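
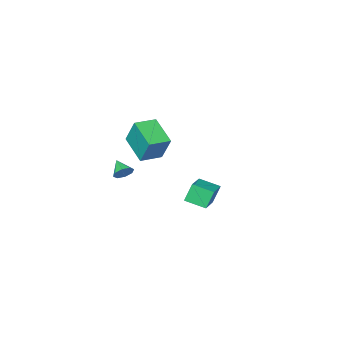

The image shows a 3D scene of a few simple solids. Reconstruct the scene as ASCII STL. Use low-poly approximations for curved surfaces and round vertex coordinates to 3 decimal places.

solid 
facet normal 0.082 0.867 -0.492
outer loop
vertex 4.493 0.07 0.717
vertex 3.859 -0.003 0.482
vertex 4.138 0.283 1.033
endloop
endfacet
facet normal 0.601 -0.159 0.783
outer loop
vertex 4.493 0.07 0.717
vertex 4.138 0.283 1.033
vertex 3.761 -1.017 1.058
endloop
endfacet
facet normal 0.082 0.867 -0.491
outer loop
vertex 4.138 0.283 1.033
vertex 3.859 -0.003 0.482
vertex 3.619 0.328 1.026
endloop
endfacet
facet normal -0.012 0.023 1.000
outer loop
vertex 4.138 0.283 1.033
vertex 3.619 0.328 1.026
vertex 3.761 -1.017 1.058
endloop
endfacet
facet normal 0.084 0.867 -0.491
outer loop
vertex 3.619 0.328 1.026
vertex 3.859 -0.003 0.482
vertex 3.241 0.18 0.7
endloop
endfacet
facet normal -0.641 -0.049 0.766
outer loop
vertex 3.619 0.328 1.026
vertex 3.241 0.18 0.7
vertex 3.761 -1.017 1.058
endloop
endfacet
facet normal 0.083 0.866 -0.493
outer loop
vertex 3.241 0.18 0.7
vertex 3.859 -0.003 0.482
vertex 3.225 -0.076 0.247
endloop
endfacet
facet normal -0.917 -0.332 0.220
outer loop
vertex 3.241 0.18 0.7
vertex 3.225 -0.076 0.247
vertex 3.761 -1.017 1.058
endloop
endfacet
facet normal 0.083 0.866 -0.493
outer loop
vertex 3.225 -0.076 0.247
vertex 3.859 -0.003 0.482
vertex 3.58 -0.289 -0.068
endloop
endfacet
facet normal -0.679 -0.661 -0.318
outer loop
vertex 3.225 -0.076 0.247
vertex 3.58 -0.289 -0.068
vertex 3.761 -1.017 1.058
endloop
endfacet
facet normal 0.082 0.867 -0.492
outer loop
vertex 3.58 -0.289 -0.068
vertex 3.859 -0.003 0.482
vertex 4.098 -0.334 -0.061
endloop
endfacet
facet normal -0.066 -0.843 -0.534
outer loop
vertex 3.58 -0.289 -0.068
vertex 4.098 -0.334 -0.061
vertex 3.761 -1.017 1.058
endloop
endfacet
facet normal 0.083 0.867 -0.492
outer loop
vertex 4.098 -0.334 -0.061
vertex 3.859 -0.003 0.482
vertex 4.476 -0.186 0.264
endloop
endfacet
facet normal 0.561 -0.771 -0.302
outer loop
vertex 4.098 -0.334 -0.061
vertex 4.476 -0.186 0.264
vertex 3.761 -1.017 1.058
endloop
endfacet
facet normal 0.083 0.866 -0.493
outer loop
vertex 4.476 -0.186 0.264
vertex 3.859 -0.003 0.482
vertex 4.493 0.07 0.717
endloop
endfacet
facet normal 0.838 -0.488 0.244
outer loop
vertex 4.476 -0.186 0.264
vertex 4.493 0.07 0.717
vertex 3.761 -1.017 1.058
endloop
endfacet
facet normal -0.997 0.031 -0.066
outer loop
vertex 2.113 0.887 5.025
vertex 2.232 2.757 4.099
vertex 2.202 0.009 3.264
endloop
endfacet
facet normal -0.057 -0.895 0.443
outer loop
vertex 3.668 -0.037 3.361
vertex 2.113 0.887 5.025
vertex 2.202 0.009 3.264
endloop
endfacet
facet normal -0.997 0.031 -0.066
outer loop
vertex 2.202 0.009 3.264
vertex 2.232 2.757 4.099
vertex 2.321 1.879 2.338
endloop
endfacet
facet normal 0.045 -0.446 -0.894
outer loop
vertex 2.321 1.879 2.338
vertex 3.668 -0.037 3.361
vertex 2.202 0.009 3.264
endloop
endfacet
facet normal -0.045 0.446 0.894
outer loop
vertex 2.113 0.887 5.025
vertex 3.698 2.711 4.196
vertex 2.232 2.757 4.099
endloop
endfacet
facet normal -0.057 -0.895 0.443
outer loop
vertex 3.579 0.841 5.122
vertex 2.113 0.887 5.025
vertex 3.668 -0.037 3.361
endloop
endfacet
facet normal -0.045 0.446 0.894
outer loop
vertex 3.579 0.841 5.122
vertex 3.698 2.711 4.196
vertex 2.113 0.887 5.025
endloop
endfacet
facet normal 0.057 0.895 -0.443
outer loop
vertex 2.232 2.757 4.099
vertex 3.698 2.711 4.196
vertex 2.321 1.879 2.338
endloop
endfacet
facet normal 0.045 -0.446 -0.894
outer loop
vertex 3.787 1.833 2.435
vertex 3.668 -0.037 3.361
vertex 2.321 1.879 2.338
endloop
endfacet
facet normal 0.057 0.895 -0.443
outer loop
vertex 2.321 1.879 2.338
vertex 3.698 2.711 4.196
vertex 3.787 1.833 2.435
endloop
endfacet
facet normal 0.997 -0.031 0.066
outer loop
vertex 3.787 1.833 2.435
vertex 3.579 0.841 5.122
vertex 3.668 -0.037 3.361
endloop
endfacet
facet normal 0.997 -0.031 0.066
outer loop
vertex 3.698 2.711 4.196
vertex 3.579 0.841 5.122
vertex 3.787 1.833 2.435
endloop
endfacet
facet normal -0.601 0.749 -0.279
outer loop
vertex -3.883 -1.145 -3.787
vertex -2.542 0.146 -3.205
vertex -3.299 -1.162 -5.092
endloop
endfacet
facet normal -0.687 -0.662 -0.299
outer loop
vertex -2.398 -2.286 -4.675
vertex -3.883 -1.145 -3.787
vertex -3.299 -1.162 -5.092
endloop
endfacet
facet normal -0.601 0.749 -0.278
outer loop
vertex -3.299 -1.162 -5.092
vertex -2.542 0.146 -3.205
vertex -1.959 0.129 -4.51
endloop
endfacet
facet normal 0.408 -0.012 -0.913
outer loop
vertex -1.959 0.129 -4.51
vertex -2.398 -2.286 -4.675
vertex -3.299 -1.162 -5.092
endloop
endfacet
facet normal -0.408 0.012 0.913
outer loop
vertex -3.883 -1.145 -3.787
vertex -1.641 -0.978 -2.788
vertex -2.542 0.146 -3.205
endloop
endfacet
facet normal -0.687 -0.662 -0.298
outer loop
vertex -2.981 -2.269 -3.37
vertex -3.883 -1.145 -3.787
vertex -2.398 -2.286 -4.675
endloop
endfacet
facet normal -0.408 0.012 0.913
outer loop
vertex -2.981 -2.269 -3.37
vertex -1.641 -0.978 -2.788
vertex -3.883 -1.145 -3.787
endloop
endfacet
facet normal 0.688 0.662 0.299
outer loop
vertex -2.542 0.146 -3.205
vertex -1.641 -0.978 -2.788
vertex -1.959 0.129 -4.51
endloop
endfacet
facet normal 0.408 -0.012 -0.913
outer loop
vertex -1.057 -0.995 -4.093
vertex -2.398 -2.286 -4.675
vertex -1.959 0.129 -4.51
endloop
endfacet
facet normal 0.687 0.662 0.299
outer loop
vertex -1.959 0.129 -4.51
vertex -1.641 -0.978 -2.788
vertex -1.057 -0.995 -4.093
endloop
endfacet
facet normal 0.601 -0.749 0.278
outer loop
vertex -1.057 -0.995 -4.093
vertex -2.981 -2.269 -3.37
vertex -2.398 -2.286 -4.675
endloop
endfacet
facet normal 0.601 -0.749 0.279
outer loop
vertex -1.641 -0.978 -2.788
vertex -2.981 -2.269 -3.37
vertex -1.057 -0.995 -4.093
endloop
endfacet

endsolid


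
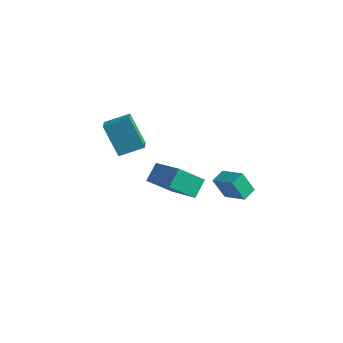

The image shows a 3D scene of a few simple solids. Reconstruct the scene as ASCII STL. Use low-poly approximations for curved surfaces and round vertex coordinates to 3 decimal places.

solid 
facet normal -0.520 0.028 0.854
outer loop
vertex -4.542 0.126 1.838
vertex -3.657 1.1 2.345
vertex -5.127 0.856 1.457
endloop
endfacet
facet normal -0.628 -0.691 -0.359
outer loop
vertex -4.103 0.8 -0.225
vertex -4.542 0.126 1.838
vertex -5.127 0.856 1.457
endloop
endfacet
facet normal -0.520 0.028 0.854
outer loop
vertex -5.127 0.856 1.457
vertex -3.657 1.1 2.345
vertex -4.242 1.83 1.964
endloop
endfacet
facet normal -0.579 0.723 -0.377
outer loop
vertex -4.242 1.83 1.964
vertex -4.103 0.8 -0.225
vertex -5.127 0.856 1.457
endloop
endfacet
facet normal 0.579 -0.723 0.377
outer loop
vertex -4.542 0.126 1.838
vertex -2.633 1.044 0.663
vertex -3.657 1.1 2.345
endloop
endfacet
facet normal -0.628 -0.691 -0.359
outer loop
vertex -3.518 0.07 0.156
vertex -4.542 0.126 1.838
vertex -4.103 0.8 -0.225
endloop
endfacet
facet normal 0.579 -0.723 0.377
outer loop
vertex -3.518 0.07 0.156
vertex -2.633 1.044 0.663
vertex -4.542 0.126 1.838
endloop
endfacet
facet normal 0.628 0.691 0.359
outer loop
vertex -3.657 1.1 2.345
vertex -2.633 1.044 0.663
vertex -4.242 1.83 1.964
endloop
endfacet
facet normal -0.579 0.723 -0.377
outer loop
vertex -3.218 1.774 0.282
vertex -4.103 0.8 -0.225
vertex -4.242 1.83 1.964
endloop
endfacet
facet normal 0.628 0.691 0.359
outer loop
vertex -4.242 1.83 1.964
vertex -2.633 1.044 0.663
vertex -3.218 1.774 0.282
endloop
endfacet
facet normal 0.520 -0.028 -0.854
outer loop
vertex -3.218 1.774 0.282
vertex -3.518 0.07 0.156
vertex -4.103 0.8 -0.225
endloop
endfacet
facet normal 0.520 -0.028 -0.854
outer loop
vertex -2.633 1.044 0.663
vertex -3.518 0.07 0.156
vertex -3.218 1.774 0.282
endloop
endfacet
facet normal -0.469 -0.605 0.644
outer loop
vertex -0.686 1.302 -0.139
vertex -2.583 1.831 -1.025
vertex -0.579 0.415 -0.894
endloop
endfacet
facet normal 0.878 -0.244 0.411
outer loop
vertex 0.223 1.449 -1.995
vertex -0.686 1.302 -0.139
vertex -0.579 0.415 -0.894
endloop
endfacet
facet normal -0.469 -0.605 0.644
outer loop
vertex -0.579 0.415 -0.894
vertex -2.583 1.831 -1.025
vertex -2.477 0.944 -1.781
endloop
endfacet
facet normal 0.091 -0.758 -0.646
outer loop
vertex -2.477 0.944 -1.781
vertex 0.223 1.449 -1.995
vertex -0.579 0.415 -0.894
endloop
endfacet
facet normal -0.090 0.758 0.646
outer loop
vertex -0.686 1.302 -0.139
vertex -1.781 2.865 -2.126
vertex -2.583 1.831 -1.025
endloop
endfacet
facet normal 0.878 -0.245 0.411
outer loop
vertex 0.117 2.336 -1.239
vertex -0.686 1.302 -0.139
vertex 0.223 1.449 -1.995
endloop
endfacet
facet normal -0.091 0.758 0.646
outer loop
vertex 0.117 2.336 -1.239
vertex -1.781 2.865 -2.126
vertex -0.686 1.302 -0.139
endloop
endfacet
facet normal -0.879 0.245 -0.410
outer loop
vertex -2.583 1.831 -1.025
vertex -1.781 2.865 -2.126
vertex -2.477 0.944 -1.781
endloop
endfacet
facet normal 0.091 -0.758 -0.646
outer loop
vertex -1.674 1.978 -2.881
vertex 0.223 1.449 -1.995
vertex -2.477 0.944 -1.781
endloop
endfacet
facet normal -0.878 0.244 -0.411
outer loop
vertex -2.477 0.944 -1.781
vertex -1.781 2.865 -2.126
vertex -1.674 1.978 -2.881
endloop
endfacet
facet normal 0.469 0.605 -0.644
outer loop
vertex -1.674 1.978 -2.881
vertex 0.117 2.336 -1.239
vertex 0.223 1.449 -1.995
endloop
endfacet
facet normal 0.469 0.605 -0.644
outer loop
vertex -1.781 2.865 -2.126
vertex 0.117 2.336 -1.239
vertex -1.674 1.978 -2.881
endloop
endfacet
facet normal -0.916 0.082 -0.394
outer loop
vertex 1.297 1.434 -0.077
vertex 1.281 2.238 0.128
vertex 1.819 1.738 -1.228
endloop
endfacet
facet normal 0.020 -0.969 -0.247
outer loop
vertex 3.119 1.622 -0.668
vertex 1.297 1.434 -0.077
vertex 1.819 1.738 -1.228
endloop
endfacet
facet normal -0.916 0.082 -0.394
outer loop
vertex 1.819 1.738 -1.228
vertex 1.281 2.238 0.128
vertex 1.803 2.542 -1.023
endloop
endfacet
facet normal 0.402 0.234 -0.885
outer loop
vertex 1.803 2.542 -1.023
vertex 3.119 1.622 -0.668
vertex 1.819 1.738 -1.228
endloop
endfacet
facet normal -0.402 -0.234 0.885
outer loop
vertex 1.297 1.434 -0.077
vertex 2.581 2.122 0.688
vertex 1.281 2.238 0.128
endloop
endfacet
facet normal 0.020 -0.969 -0.247
outer loop
vertex 2.597 1.318 0.483
vertex 1.297 1.434 -0.077
vertex 3.119 1.622 -0.668
endloop
endfacet
facet normal -0.402 -0.234 0.885
outer loop
vertex 2.597 1.318 0.483
vertex 2.581 2.122 0.688
vertex 1.297 1.434 -0.077
endloop
endfacet
facet normal -0.020 0.969 0.247
outer loop
vertex 1.281 2.238 0.128
vertex 2.581 2.122 0.688
vertex 1.803 2.542 -1.023
endloop
endfacet
facet normal 0.402 0.234 -0.885
outer loop
vertex 3.103 2.426 -0.463
vertex 3.119 1.622 -0.668
vertex 1.803 2.542 -1.023
endloop
endfacet
facet normal -0.020 0.969 0.247
outer loop
vertex 1.803 2.542 -1.023
vertex 2.581 2.122 0.688
vertex 3.103 2.426 -0.463
endloop
endfacet
facet normal 0.916 -0.082 0.394
outer loop
vertex 3.103 2.426 -0.463
vertex 2.597 1.318 0.483
vertex 3.119 1.622 -0.668
endloop
endfacet
facet normal 0.916 -0.082 0.394
outer loop
vertex 2.581 2.122 0.688
vertex 2.597 1.318 0.483
vertex 3.103 2.426 -0.463
endloop
endfacet

endsolid


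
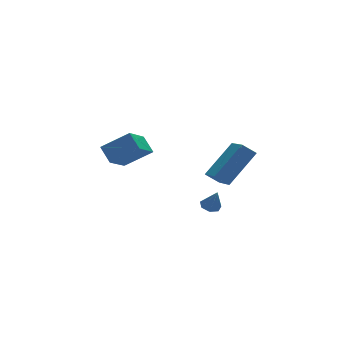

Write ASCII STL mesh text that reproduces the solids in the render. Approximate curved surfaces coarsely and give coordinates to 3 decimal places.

solid 
facet normal -0.698 0.363 0.618
outer loop
vertex 0.488 -3.72 4.473
vertex 0.723 -2.254 3.876
vertex -1.034 -4.088 2.97
endloop
endfacet
facet normal -0.147 -0.916 0.373
outer loop
vertex -0.463 -4.386 2.464
vertex 0.488 -3.72 4.473
vertex -1.034 -4.088 2.97
endloop
endfacet
facet normal -0.697 0.363 0.618
outer loop
vertex -1.034 -4.088 2.97
vertex 0.723 -2.254 3.876
vertex -0.8 -2.622 2.374
endloop
endfacet
facet normal -0.702 -0.169 -0.692
outer loop
vertex -0.8 -2.622 2.374
vertex -0.463 -4.386 2.464
vertex -1.034 -4.088 2.97
endloop
endfacet
facet normal 0.702 0.169 0.692
outer loop
vertex 0.488 -3.72 4.473
vertex 1.294 -2.552 3.37
vertex 0.723 -2.254 3.876
endloop
endfacet
facet normal -0.147 -0.916 0.373
outer loop
vertex 1.06 -4.018 3.966
vertex 0.488 -3.72 4.473
vertex -0.463 -4.386 2.464
endloop
endfacet
facet normal 0.702 0.169 0.692
outer loop
vertex 1.06 -4.018 3.966
vertex 1.294 -2.552 3.37
vertex 0.488 -3.72 4.473
endloop
endfacet
facet normal 0.147 0.916 -0.373
outer loop
vertex 0.723 -2.254 3.876
vertex 1.294 -2.552 3.37
vertex -0.8 -2.622 2.374
endloop
endfacet
facet normal -0.702 -0.169 -0.692
outer loop
vertex -0.228 -2.92 1.867
vertex -0.463 -4.386 2.464
vertex -0.8 -2.622 2.374
endloop
endfacet
facet normal 0.147 0.916 -0.373
outer loop
vertex -0.8 -2.622 2.374
vertex 1.294 -2.552 3.37
vertex -0.228 -2.92 1.867
endloop
endfacet
facet normal 0.697 -0.363 -0.618
outer loop
vertex -0.228 -2.92 1.867
vertex 1.06 -4.018 3.966
vertex -0.463 -4.386 2.464
endloop
endfacet
facet normal 0.698 -0.363 -0.618
outer loop
vertex 1.294 -2.552 3.37
vertex 1.06 -4.018 3.966
vertex -0.228 -2.92 1.867
endloop
endfacet
facet normal -0.129 0.374 -0.918
outer loop
vertex 0.403 -1.337 -0.244
vertex -0.022 -1.631 -0.304
vertex 0.015 -1.149 -0.113
endloop
endfacet
facet normal 0.504 0.620 0.602
outer loop
vertex 0.403 -1.337 -0.244
vertex 0.015 -1.149 -0.113
vertex 0.122 -2.049 0.724
endloop
endfacet
facet normal -0.128 0.374 -0.919
outer loop
vertex 0.015 -1.149 -0.113
vertex -0.022 -1.631 -0.304
vertex -0.401 -1.323 -0.126
endloop
endfacet
facet normal -0.288 0.634 0.718
outer loop
vertex 0.015 -1.149 -0.113
vertex -0.401 -1.323 -0.126
vertex 0.122 -2.049 0.724
endloop
endfacet
facet normal -0.128 0.374 -0.919
outer loop
vertex -0.401 -1.323 -0.126
vertex -0.022 -1.631 -0.304
vertex -0.531 -1.729 -0.273
endloop
endfacet
facet normal -0.826 0.061 0.561
outer loop
vertex -0.401 -1.323 -0.126
vertex -0.531 -1.729 -0.273
vertex 0.122 -2.049 0.724
endloop
endfacet
facet normal -0.128 0.375 -0.918
outer loop
vertex -0.531 -1.729 -0.273
vertex -0.022 -1.631 -0.304
vertex -0.278 -2.061 -0.444
endloop
endfacet
facet normal -0.705 -0.665 0.248
outer loop
vertex -0.531 -1.729 -0.273
vertex -0.278 -2.061 -0.444
vertex 0.122 -2.049 0.724
endloop
endfacet
facet normal -0.127 0.375 -0.918
outer loop
vertex -0.278 -2.061 -0.444
vertex -0.022 -1.631 -0.304
vertex 0.169 -2.069 -0.509
endloop
endfacet
facet normal -0.016 -1.000 0.016
outer loop
vertex -0.278 -2.061 -0.444
vertex 0.169 -2.069 -0.509
vertex 0.122 -2.049 0.724
endloop
endfacet
facet normal -0.128 0.374 -0.919
outer loop
vertex 0.169 -2.069 -0.509
vertex -0.022 -1.631 -0.304
vertex 0.472 -1.747 -0.42
endloop
endfacet
facet normal 0.722 -0.690 0.039
outer loop
vertex 0.169 -2.069 -0.509
vertex 0.472 -1.747 -0.42
vertex 0.122 -2.049 0.724
endloop
endfacet
facet normal -0.128 0.373 -0.919
outer loop
vertex 0.472 -1.747 -0.42
vertex -0.022 -1.631 -0.304
vertex 0.403 -1.337 -0.244
endloop
endfacet
facet normal 0.953 0.032 0.300
outer loop
vertex 0.472 -1.747 -0.42
vertex 0.403 -1.337 -0.244
vertex 0.122 -2.049 0.724
endloop
endfacet
facet normal -0.750 0.354 -0.559
outer loop
vertex -3.808 2.309 2.527
vertex -2.665 3.29 1.616
vertex -3.671 1.513 1.84
endloop
endfacet
facet normal -0.649 -0.558 0.517
outer loop
vertex -2.435 0.93 2.764
vertex -3.808 2.309 2.527
vertex -3.671 1.513 1.84
endloop
endfacet
facet normal -0.749 0.354 -0.560
outer loop
vertex -3.671 1.513 1.84
vertex -2.665 3.29 1.616
vertex -2.528 2.494 0.93
endloop
endfacet
facet normal 0.129 -0.751 -0.647
outer loop
vertex -2.528 2.494 0.93
vertex -2.435 0.93 2.764
vertex -3.671 1.513 1.84
endloop
endfacet
facet normal -0.129 0.751 0.647
outer loop
vertex -3.808 2.309 2.527
vertex -1.429 2.707 2.54
vertex -2.665 3.29 1.616
endloop
endfacet
facet normal -0.649 -0.558 0.517
outer loop
vertex -2.572 1.726 3.45
vertex -3.808 2.309 2.527
vertex -2.435 0.93 2.764
endloop
endfacet
facet normal -0.129 0.751 0.647
outer loop
vertex -2.572 1.726 3.45
vertex -1.429 2.707 2.54
vertex -3.808 2.309 2.527
endloop
endfacet
facet normal 0.650 0.557 -0.517
outer loop
vertex -2.665 3.29 1.616
vertex -1.429 2.707 2.54
vertex -2.528 2.494 0.93
endloop
endfacet
facet normal 0.129 -0.751 -0.647
outer loop
vertex -1.292 1.911 1.853
vertex -2.435 0.93 2.764
vertex -2.528 2.494 0.93
endloop
endfacet
facet normal 0.649 0.558 -0.517
outer loop
vertex -2.528 2.494 0.93
vertex -1.429 2.707 2.54
vertex -1.292 1.911 1.853
endloop
endfacet
facet normal 0.749 -0.353 0.560
outer loop
vertex -1.292 1.911 1.853
vertex -2.572 1.726 3.45
vertex -2.435 0.93 2.764
endloop
endfacet
facet normal 0.749 -0.354 0.560
outer loop
vertex -1.429 2.707 2.54
vertex -2.572 1.726 3.45
vertex -1.292 1.911 1.853
endloop
endfacet

endsolid


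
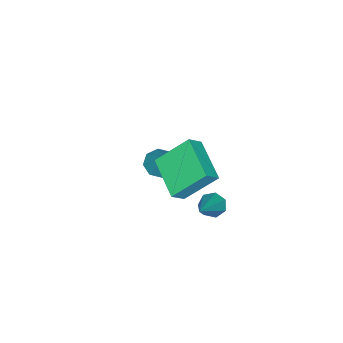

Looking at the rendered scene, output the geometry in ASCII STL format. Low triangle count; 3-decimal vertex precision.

solid 
facet normal -0.391 -0.418 -0.820
outer loop
vertex -2.753 -4.013 -4.006
vertex -3.422 -3.941 -3.724
vertex -2.99 -3.526 -4.141
endloop
endfacet
facet normal 0.899 0.373 -0.230
outer loop
vertex -2.753 -4.013 -4.006
vertex -2.99 -3.526 -4.141
vertex -2.638 -3.099 -2.076
endloop
endfacet
facet normal -0.389 -0.419 -0.820
outer loop
vertex -2.99 -3.526 -4.141
vertex -3.422 -3.941 -3.724
vertex -3.481 -3.282 -4.033
endloop
endfacet
facet normal 0.386 0.888 -0.249
outer loop
vertex -2.99 -3.526 -4.141
vertex -3.481 -3.282 -4.033
vertex -2.638 -3.099 -2.076
endloop
endfacet
facet normal -0.391 -0.419 -0.819
outer loop
vertex -3.481 -3.282 -4.033
vertex -3.422 -3.941 -3.724
vertex -3.937 -3.423 -3.743
endloop
endfacet
facet normal -0.278 0.960 0.030
outer loop
vertex -3.481 -3.282 -4.033
vertex -3.937 -3.423 -3.743
vertex -2.638 -3.099 -2.076
endloop
endfacet
facet normal -0.390 -0.418 -0.821
outer loop
vertex -3.937 -3.423 -3.743
vertex -3.422 -3.941 -3.724
vertex -4.092 -3.868 -3.443
endloop
endfacet
facet normal -0.708 0.547 0.446
outer loop
vertex -3.937 -3.423 -3.743
vertex -4.092 -3.868 -3.443
vertex -2.638 -3.099 -2.076
endloop
endfacet
facet normal -0.390 -0.419 -0.820
outer loop
vertex -4.092 -3.868 -3.443
vertex -3.422 -3.941 -3.724
vertex -3.854 -4.355 -3.307
endloop
endfacet
facet normal -0.650 -0.108 0.752
outer loop
vertex -4.092 -3.868 -3.443
vertex -3.854 -4.355 -3.307
vertex -2.638 -3.099 -2.076
endloop
endfacet
facet normal -0.391 -0.418 -0.820
outer loop
vertex -3.854 -4.355 -3.307
vertex -3.422 -3.941 -3.724
vertex -3.364 -4.6 -3.416
endloop
endfacet
facet normal -0.139 -0.621 0.771
outer loop
vertex -3.854 -4.355 -3.307
vertex -3.364 -4.6 -3.416
vertex -2.638 -3.099 -2.076
endloop
endfacet
facet normal -0.389 -0.418 -0.821
outer loop
vertex -3.364 -4.6 -3.416
vertex -3.422 -3.941 -3.724
vertex -2.907 -4.458 -3.705
endloop
endfacet
facet normal 0.526 -0.694 0.492
outer loop
vertex -3.364 -4.6 -3.416
vertex -2.907 -4.458 -3.705
vertex -2.638 -3.099 -2.076
endloop
endfacet
facet normal -0.391 -0.419 -0.820
outer loop
vertex -2.907 -4.458 -3.705
vertex -3.422 -3.941 -3.724
vertex -2.753 -4.013 -4.006
endloop
endfacet
facet normal 0.957 -0.280 0.076
outer loop
vertex -2.907 -4.458 -3.705
vertex -2.753 -4.013 -4.006
vertex -2.638 -3.099 -2.076
endloop
endfacet
facet normal -0.534 -0.791 0.298
outer loop
vertex -0.332 -0.348 2.59
vertex -0.911 -0.159 2.055
vertex 0.5 -1.388 1.32
endloop
endfacet
facet normal 0.714 -0.234 0.660
outer loop
vertex 1.531 0.139 0.745
vertex -0.332 -0.348 2.59
vertex 0.5 -1.388 1.32
endloop
endfacet
facet normal -0.534 -0.791 0.299
outer loop
vertex 0.5 -1.388 1.32
vertex -0.911 -0.159 2.055
vertex -0.079 -1.199 0.786
endloop
endfacet
facet normal 0.452 -0.565 -0.690
outer loop
vertex -0.079 -1.199 0.786
vertex 1.531 0.139 0.745
vertex 0.5 -1.388 1.32
endloop
endfacet
facet normal -0.453 0.565 0.690
outer loop
vertex -0.332 -0.348 2.59
vertex 0.12 1.368 1.48
vertex -0.911 -0.159 2.055
endloop
endfacet
facet normal 0.714 -0.233 0.660
outer loop
vertex 0.699 1.179 2.014
vertex -0.332 -0.348 2.59
vertex 1.531 0.139 0.745
endloop
endfacet
facet normal -0.452 0.565 0.690
outer loop
vertex 0.699 1.179 2.014
vertex 0.12 1.368 1.48
vertex -0.332 -0.348 2.59
endloop
endfacet
facet normal -0.714 0.234 -0.660
outer loop
vertex -0.911 -0.159 2.055
vertex 0.12 1.368 1.48
vertex -0.079 -1.199 0.786
endloop
endfacet
facet normal 0.452 -0.566 -0.689
outer loop
vertex 0.952 0.328 0.21
vertex 1.531 0.139 0.745
vertex -0.079 -1.199 0.786
endloop
endfacet
facet normal -0.715 0.234 -0.659
outer loop
vertex -0.079 -1.199 0.786
vertex 0.12 1.368 1.48
vertex 0.952 0.328 0.21
endloop
endfacet
facet normal 0.534 0.791 -0.298
outer loop
vertex 0.952 0.328 0.21
vertex 0.699 1.179 2.014
vertex 1.531 0.139 0.745
endloop
endfacet
facet normal 0.534 0.791 -0.298
outer loop
vertex 0.12 1.368 1.48
vertex 0.699 1.179 2.014
vertex 0.952 0.328 0.21
endloop
endfacet
facet normal -0.757 -0.223 -0.615
outer loop
vertex -0.289 0.412 -1.919
vertex -0.675 0.567 -1.5
vertex -0.433 0.903 -1.92
endloop
endfacet
facet normal 0.753 0.219 -0.621
outer loop
vertex -0.289 0.412 -1.919
vertex -0.433 0.903 -1.92
vertex 0.975 1.053 -0.16
endloop
endfacet
facet normal -0.757 -0.223 -0.615
outer loop
vertex -0.433 0.903 -1.92
vertex -0.675 0.567 -1.5
vertex -0.759 1.141 -1.605
endloop
endfacet
facet normal 0.323 0.885 -0.334
outer loop
vertex -0.433 0.903 -1.92
vertex -0.759 1.141 -1.605
vertex 0.975 1.053 -0.16
endloop
endfacet
facet normal -0.756 -0.223 -0.615
outer loop
vertex -0.759 1.141 -1.605
vertex -0.675 0.567 -1.5
vertex -1.022 0.947 -1.211
endloop
endfacet
facet normal -0.214 0.925 0.313
outer loop
vertex -0.759 1.141 -1.605
vertex -1.022 0.947 -1.211
vertex 0.975 1.053 -0.16
endloop
endfacet
facet normal -0.757 -0.224 -0.614
outer loop
vertex -1.022 0.947 -1.211
vertex -0.675 0.567 -1.5
vertex -1.023 0.466 -1.034
endloop
endfacet
facet normal -0.456 0.308 0.835
outer loop
vertex -1.022 0.947 -1.211
vertex -1.023 0.466 -1.034
vertex 0.975 1.053 -0.16
endloop
endfacet
facet normal -0.757 -0.224 -0.614
outer loop
vertex -1.023 0.466 -1.034
vertex -0.675 0.567 -1.5
vertex -0.762 0.061 -1.208
endloop
endfacet
facet normal -0.219 -0.501 0.837
outer loop
vertex -1.023 0.466 -1.034
vertex -0.762 0.061 -1.208
vertex 0.975 1.053 -0.16
endloop
endfacet
facet normal -0.758 -0.224 -0.613
outer loop
vertex -0.762 0.061 -1.208
vertex -0.675 0.567 -1.5
vertex -0.436 0.037 -1.602
endloop
endfacet
facet normal 0.318 -0.893 0.318
outer loop
vertex -0.762 0.061 -1.208
vertex -0.436 0.037 -1.602
vertex 0.975 1.053 -0.16
endloop
endfacet
facet normal -0.757 -0.223 -0.615
outer loop
vertex -0.436 0.037 -1.602
vertex -0.675 0.567 -1.5
vertex -0.289 0.412 -1.919
endloop
endfacet
facet normal 0.750 -0.573 -0.330
outer loop
vertex -0.436 0.037 -1.602
vertex -0.289 0.412 -1.919
vertex 0.975 1.053 -0.16
endloop
endfacet

endsolid


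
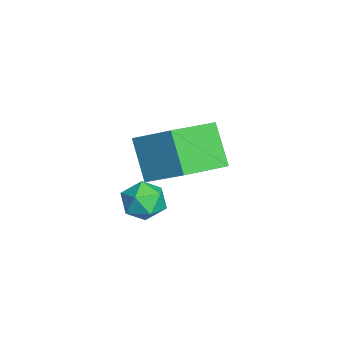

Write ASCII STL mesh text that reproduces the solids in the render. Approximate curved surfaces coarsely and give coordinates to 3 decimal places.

solid 
facet normal -0.806 0.130 0.578
outer loop
vertex 0.922 -1.144 3.861
vertex 0.686 -1.96 3.715
vertex 1.196 -1.772 4.384
endloop
endfacet
facet normal -0.267 0.545 0.795
outer loop
vertex 0.922 -1.144 3.861
vertex 1.196 -1.772 4.384
vertex 1.738 -1.148 4.138
endloop
endfacet
facet normal -0.080 0.965 0.249
outer loop
vertex 0.922 -1.144 3.861
vertex 1.738 -1.148 4.138
vertex 1.563 -0.951 3.318
endloop
endfacet
facet normal -0.502 0.809 -0.305
outer loop
vertex 0.922 -1.144 3.861
vertex 1.563 -0.951 3.318
vertex 0.913 -1.453 3.056
endloop
endfacet
facet normal -0.951 0.293 -0.102
outer loop
vertex 0.922 -1.144 3.861
vertex 0.913 -1.453 3.056
vertex 0.686 -1.96 3.715
endloop
endfacet
facet normal 0.288 0.125 0.950
outer loop
vertex 1.738 -1.148 4.138
vertex 1.196 -1.772 4.384
vertex 2.007 -1.967 4.164
endloop
endfacet
facet normal -0.583 -0.549 0.599
outer loop
vertex 1.196 -1.772 4.384
vertex 0.686 -1.96 3.715
vertex 1.357 -2.469 3.902
endloop
endfacet
facet normal -0.818 -0.284 -0.500
outer loop
vertex 0.686 -1.96 3.715
vertex 0.913 -1.453 3.056
vertex 1.182 -2.272 3.082
endloop
endfacet
facet normal -0.092 0.552 -0.829
outer loop
vertex 0.913 -1.453 3.056
vertex 1.563 -0.951 3.318
vertex 1.724 -1.648 2.836
endloop
endfacet
facet normal 0.591 0.804 0.067
outer loop
vertex 1.563 -0.951 3.318
vertex 1.738 -1.148 4.138
vertex 2.234 -1.46 3.505
endloop
endfacet
facet normal 0.502 -0.809 0.305
outer loop
vertex 1.998 -2.276 3.359
vertex 2.007 -1.967 4.164
vertex 1.357 -2.469 3.902
endloop
endfacet
facet normal 0.080 -0.965 -0.249
outer loop
vertex 1.998 -2.276 3.359
vertex 1.357 -2.469 3.902
vertex 1.182 -2.272 3.082
endloop
endfacet
facet normal 0.267 -0.545 -0.795
outer loop
vertex 1.998 -2.276 3.359
vertex 1.182 -2.272 3.082
vertex 1.724 -1.648 2.836
endloop
endfacet
facet normal 0.806 -0.130 -0.578
outer loop
vertex 1.998 -2.276 3.359
vertex 1.724 -1.648 2.836
vertex 2.234 -1.46 3.505
endloop
endfacet
facet normal 0.951 -0.293 0.102
outer loop
vertex 1.998 -2.276 3.359
vertex 2.234 -1.46 3.505
vertex 2.007 -1.967 4.164
endloop
endfacet
facet normal 0.092 -0.552 0.829
outer loop
vertex 1.357 -2.469 3.902
vertex 2.007 -1.967 4.164
vertex 1.196 -1.772 4.384
endloop
endfacet
facet normal -0.591 -0.804 -0.067
outer loop
vertex 1.182 -2.272 3.082
vertex 1.357 -2.469 3.902
vertex 0.686 -1.96 3.715
endloop
endfacet
facet normal -0.288 -0.125 -0.950
outer loop
vertex 1.724 -1.648 2.836
vertex 1.182 -2.272 3.082
vertex 0.913 -1.453 3.056
endloop
endfacet
facet normal 0.583 0.549 -0.599
outer loop
vertex 2.234 -1.46 3.505
vertex 1.724 -1.648 2.836
vertex 1.563 -0.951 3.318
endloop
endfacet
facet normal 0.818 0.284 0.500
outer loop
vertex 2.007 -1.967 4.164
vertex 2.234 -1.46 3.505
vertex 1.738 -1.148 4.138
endloop
endfacet
facet normal -0.549 -0.241 0.800
outer loop
vertex -0.975 -0.874 5.406
vertex -2.406 0.642 4.881
vertex -1.997 -2.221 4.3
endloop
endfacet
facet normal 0.666 -0.705 0.244
outer loop
vertex -0.954 -1.762 2.779
vertex -0.975 -0.874 5.406
vertex -1.997 -2.221 4.3
endloop
endfacet
facet normal -0.549 -0.241 0.800
outer loop
vertex -1.997 -2.221 4.3
vertex -2.406 0.642 4.881
vertex -3.428 -0.704 3.775
endloop
endfacet
facet normal -0.506 -0.667 -0.548
outer loop
vertex -3.428 -0.704 3.775
vertex -0.954 -1.762 2.779
vertex -1.997 -2.221 4.3
endloop
endfacet
facet normal 0.505 0.667 0.548
outer loop
vertex -0.975 -0.874 5.406
vertex -1.363 1.101 3.36
vertex -2.406 0.642 4.881
endloop
endfacet
facet normal 0.665 -0.706 0.244
outer loop
vertex 0.068 -0.416 3.885
vertex -0.975 -0.874 5.406
vertex -0.954 -1.762 2.779
endloop
endfacet
facet normal 0.506 0.667 0.548
outer loop
vertex 0.068 -0.416 3.885
vertex -1.363 1.101 3.36
vertex -0.975 -0.874 5.406
endloop
endfacet
facet normal -0.666 0.705 -0.244
outer loop
vertex -2.406 0.642 4.881
vertex -1.363 1.101 3.36
vertex -3.428 -0.704 3.775
endloop
endfacet
facet normal -0.506 -0.667 -0.547
outer loop
vertex -2.385 -0.246 2.254
vertex -0.954 -1.762 2.779
vertex -3.428 -0.704 3.775
endloop
endfacet
facet normal -0.666 0.705 -0.244
outer loop
vertex -3.428 -0.704 3.775
vertex -1.363 1.101 3.36
vertex -2.385 -0.246 2.254
endloop
endfacet
facet normal 0.549 0.241 -0.800
outer loop
vertex -2.385 -0.246 2.254
vertex 0.068 -0.416 3.885
vertex -0.954 -1.762 2.779
endloop
endfacet
facet normal 0.549 0.241 -0.800
outer loop
vertex -1.363 1.101 3.36
vertex 0.068 -0.416 3.885
vertex -2.385 -0.246 2.254
endloop
endfacet

endsolid


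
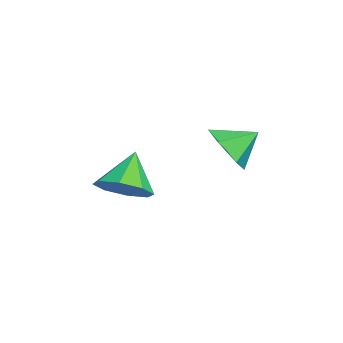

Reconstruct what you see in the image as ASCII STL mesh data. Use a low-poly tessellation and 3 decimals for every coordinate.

solid 
facet normal 0.593 -0.308 -0.744
outer loop
vertex -0.019 -1.781 1.672
vertex -0.844 -2.357 1.253
vertex -0.473 -1.34 1.128
endloop
endfacet
facet normal 0.216 0.839 0.499
outer loop
vertex -0.019 -1.781 1.672
vertex -0.473 -1.34 1.128
vertex -1.876 -1.823 2.547
endloop
endfacet
facet normal 0.593 -0.308 -0.744
outer loop
vertex -0.473 -1.34 1.128
vertex -0.844 -2.357 1.253
vertex -1.144 -1.495 0.657
endloop
endfacet
facet normal -0.267 0.962 0.064
outer loop
vertex -0.473 -1.34 1.128
vertex -1.144 -1.495 0.657
vertex -1.876 -1.823 2.547
endloop
endfacet
facet normal 0.594 -0.308 -0.744
outer loop
vertex -1.144 -1.495 0.657
vertex -0.844 -2.357 1.253
vertex -1.639 -2.155 0.535
endloop
endfacet
facet normal -0.768 0.611 -0.191
outer loop
vertex -1.144 -1.495 0.657
vertex -1.639 -2.155 0.535
vertex -1.876 -1.823 2.547
endloop
endfacet
facet normal 0.594 -0.307 -0.744
outer loop
vertex -1.639 -2.155 0.535
vertex -0.844 -2.357 1.253
vertex -1.669 -2.934 0.833
endloop
endfacet
facet normal -0.993 -0.006 -0.116
outer loop
vertex -1.639 -2.155 0.535
vertex -1.669 -2.934 0.833
vertex -1.876 -1.823 2.547
endloop
endfacet
facet normal 0.593 -0.307 -0.744
outer loop
vertex -1.669 -2.934 0.833
vertex -0.844 -2.357 1.253
vertex -1.215 -3.375 1.377
endloop
endfacet
facet normal -0.811 -0.531 0.246
outer loop
vertex -1.669 -2.934 0.833
vertex -1.215 -3.375 1.377
vertex -1.876 -1.823 2.547
endloop
endfacet
facet normal 0.593 -0.307 -0.744
outer loop
vertex -1.215 -3.375 1.377
vertex -0.844 -2.357 1.253
vertex -0.544 -3.22 1.848
endloop
endfacet
facet normal -0.328 -0.654 0.682
outer loop
vertex -1.215 -3.375 1.377
vertex -0.544 -3.22 1.848
vertex -1.876 -1.823 2.547
endloop
endfacet
facet normal 0.593 -0.307 -0.744
outer loop
vertex -0.544 -3.22 1.848
vertex -0.844 -2.357 1.253
vertex -0.049 -2.56 1.97
endloop
endfacet
facet normal 0.174 -0.303 0.937
outer loop
vertex -0.544 -3.22 1.848
vertex -0.049 -2.56 1.97
vertex -1.876 -1.823 2.547
endloop
endfacet
facet normal 0.593 -0.308 -0.744
outer loop
vertex -0.049 -2.56 1.97
vertex -0.844 -2.357 1.253
vertex -0.019 -1.781 1.672
endloop
endfacet
facet normal 0.399 0.314 0.862
outer loop
vertex -0.049 -2.56 1.97
vertex -0.019 -1.781 1.672
vertex -1.876 -1.823 2.547
endloop
endfacet
facet normal 0.081 -0.835 -0.544
outer loop
vertex -0.916 1.817 1.912
vertex -1.265 1.236 2.753
vertex -1.972 1.632 2.039
endloop
endfacet
facet normal -0.203 0.905 -0.374
outer loop
vertex -0.916 1.817 1.912
vertex -1.972 1.632 2.039
vertex -1.375 2.364 3.487
endloop
endfacet
facet normal 0.081 -0.835 -0.544
outer loop
vertex -1.972 1.632 2.039
vertex -1.265 1.236 2.753
vertex -2.322 1.051 2.88
endloop
endfacet
facet normal -0.821 0.569 0.051
outer loop
vertex -1.972 1.632 2.039
vertex -2.322 1.051 2.88
vertex -1.375 2.364 3.487
endloop
endfacet
facet normal 0.081 -0.835 -0.544
outer loop
vertex -2.322 1.051 2.88
vertex -1.265 1.236 2.753
vertex -1.615 0.655 3.594
endloop
endfacet
facet normal -0.664 0.139 0.735
outer loop
vertex -2.322 1.051 2.88
vertex -1.615 0.655 3.594
vertex -1.375 2.364 3.487
endloop
endfacet
facet normal 0.081 -0.835 -0.544
outer loop
vertex -1.615 0.655 3.594
vertex -1.265 1.236 2.753
vertex -0.558 0.84 3.467
endloop
endfacet
facet normal 0.111 0.047 0.993
outer loop
vertex -1.615 0.655 3.594
vertex -0.558 0.84 3.467
vertex -1.375 2.364 3.487
endloop
endfacet
facet normal 0.081 -0.835 -0.544
outer loop
vertex -0.558 0.84 3.467
vertex -1.265 1.236 2.753
vertex -0.209 1.421 2.627
endloop
endfacet
facet normal 0.729 0.383 0.568
outer loop
vertex -0.558 0.84 3.467
vertex -0.209 1.421 2.627
vertex -1.375 2.364 3.487
endloop
endfacet
facet normal 0.082 -0.836 -0.543
outer loop
vertex -0.209 1.421 2.627
vertex -1.265 1.236 2.753
vertex -0.916 1.817 1.912
endloop
endfacet
facet normal 0.572 0.812 -0.115
outer loop
vertex -0.209 1.421 2.627
vertex -0.916 1.817 1.912
vertex -1.375 2.364 3.487
endloop
endfacet

endsolid


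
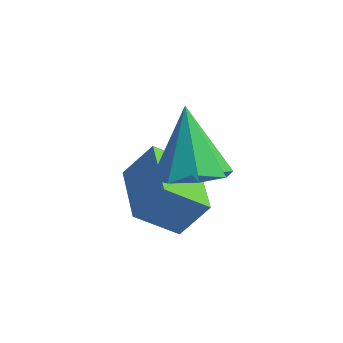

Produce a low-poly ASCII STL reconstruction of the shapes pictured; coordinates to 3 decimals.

solid 
facet normal -0.622 -0.472 0.624
outer loop
vertex 2.737 -3.998 -0.065
vertex 1.737 -2.723 -0.098
vertex 2.207 -4.435 -0.924
endloop
endfacet
facet normal 0.616 -0.787 0.020
outer loop
vertex 3.023 -3.817 -1.742
vertex 2.737 -3.998 -0.065
vertex 2.207 -4.435 -0.924
endloop
endfacet
facet normal -0.623 -0.472 0.624
outer loop
vertex 2.207 -4.435 -0.924
vertex 1.737 -2.723 -0.098
vertex 1.208 -3.161 -0.957
endloop
endfacet
facet normal -0.482 -0.398 -0.781
outer loop
vertex 1.208 -3.161 -0.957
vertex 3.023 -3.817 -1.742
vertex 2.207 -4.435 -0.924
endloop
endfacet
facet normal 0.482 0.398 0.781
outer loop
vertex 2.737 -3.998 -0.065
vertex 2.553 -2.105 -0.916
vertex 1.737 -2.723 -0.098
endloop
endfacet
facet normal 0.618 -0.786 0.020
outer loop
vertex 3.552 -3.379 -0.883
vertex 2.737 -3.998 -0.065
vertex 3.023 -3.817 -1.742
endloop
endfacet
facet normal 0.482 0.398 0.781
outer loop
vertex 3.552 -3.379 -0.883
vertex 2.553 -2.105 -0.916
vertex 2.737 -3.998 -0.065
endloop
endfacet
facet normal -0.617 0.787 -0.021
outer loop
vertex 1.737 -2.723 -0.098
vertex 2.553 -2.105 -0.916
vertex 1.208 -3.161 -0.957
endloop
endfacet
facet normal -0.482 -0.398 -0.781
outer loop
vertex 2.023 -2.542 -1.775
vertex 3.023 -3.817 -1.742
vertex 1.208 -3.161 -0.957
endloop
endfacet
facet normal -0.617 0.787 -0.019
outer loop
vertex 1.208 -3.161 -0.957
vertex 2.553 -2.105 -0.916
vertex 2.023 -2.542 -1.775
endloop
endfacet
facet normal 0.623 0.472 -0.624
outer loop
vertex 2.023 -2.542 -1.775
vertex 3.552 -3.379 -0.883
vertex 3.023 -3.817 -1.742
endloop
endfacet
facet normal 0.623 0.472 -0.624
outer loop
vertex 2.553 -2.105 -0.916
vertex 3.552 -3.379 -0.883
vertex 2.023 -2.542 -1.775
endloop
endfacet
facet normal 0.336 -0.430 -0.838
outer loop
vertex 4.057 -3.647 0.702
vertex 3.233 -3.637 0.366
vertex 3.923 -3.076 0.355
endloop
endfacet
facet normal 0.698 0.484 0.528
outer loop
vertex 4.057 -3.647 0.702
vertex 3.923 -3.076 0.355
vertex 2.627 -2.863 1.874
endloop
endfacet
facet normal 0.336 -0.430 -0.838
outer loop
vertex 3.923 -3.076 0.355
vertex 3.233 -3.637 0.366
vertex 3.385 -2.834 0.015
endloop
endfacet
facet normal 0.327 0.934 0.148
outer loop
vertex 3.923 -3.076 0.355
vertex 3.385 -2.834 0.015
vertex 2.627 -2.863 1.874
endloop
endfacet
facet normal 0.337 -0.430 -0.838
outer loop
vertex 3.385 -2.834 0.015
vertex 3.233 -3.637 0.366
vertex 2.758 -3.062 -0.12
endloop
endfacet
facet normal -0.318 0.941 -0.115
outer loop
vertex 3.385 -2.834 0.015
vertex 2.758 -3.062 -0.12
vertex 2.627 -2.863 1.874
endloop
endfacet
facet normal 0.336 -0.430 -0.838
outer loop
vertex 2.758 -3.062 -0.12
vertex 3.233 -3.637 0.366
vertex 2.409 -3.627 0.03
endloop
endfacet
facet normal -0.858 0.502 -0.106
outer loop
vertex 2.758 -3.062 -0.12
vertex 2.409 -3.627 0.03
vertex 2.627 -2.863 1.874
endloop
endfacet
facet normal 0.336 -0.431 -0.838
outer loop
vertex 2.409 -3.627 0.03
vertex 3.233 -3.637 0.366
vertex 2.542 -4.198 0.377
endloop
endfacet
facet normal -0.978 -0.126 0.168
outer loop
vertex 2.409 -3.627 0.03
vertex 2.542 -4.198 0.377
vertex 2.627 -2.863 1.874
endloop
endfacet
facet normal 0.336 -0.430 -0.838
outer loop
vertex 2.542 -4.198 0.377
vertex 3.233 -3.637 0.366
vertex 3.08 -4.44 0.717
endloop
endfacet
facet normal -0.606 -0.576 0.548
outer loop
vertex 2.542 -4.198 0.377
vertex 3.08 -4.44 0.717
vertex 2.627 -2.863 1.874
endloop
endfacet
facet normal 0.337 -0.430 -0.838
outer loop
vertex 3.08 -4.44 0.717
vertex 3.233 -3.637 0.366
vertex 3.707 -4.212 0.852
endloop
endfacet
facet normal 0.038 -0.584 0.811
outer loop
vertex 3.08 -4.44 0.717
vertex 3.707 -4.212 0.852
vertex 2.627 -2.863 1.874
endloop
endfacet
facet normal 0.336 -0.431 -0.838
outer loop
vertex 3.707 -4.212 0.852
vertex 3.233 -3.637 0.366
vertex 4.057 -3.647 0.702
endloop
endfacet
facet normal 0.578 -0.145 0.803
outer loop
vertex 3.707 -4.212 0.852
vertex 4.057 -3.647 0.702
vertex 2.627 -2.863 1.874
endloop
endfacet

endsolid


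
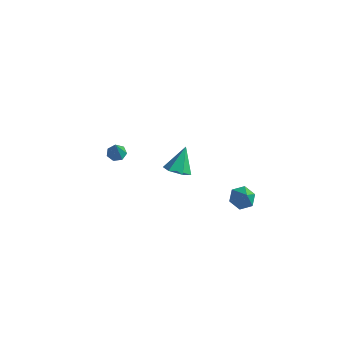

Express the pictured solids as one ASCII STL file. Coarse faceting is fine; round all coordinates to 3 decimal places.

solid 
facet normal -0.394 0.397 -0.829
outer loop
vertex 3.93 2.883 2.068
vertex 3.453 2.358 2.043
vertex 3.306 2.955 2.399
endloop
endfacet
facet normal 0.423 0.618 0.663
outer loop
vertex 3.93 2.883 2.068
vertex 3.306 2.955 2.399
vertex 3.907 1.902 2.997
endloop
endfacet
facet normal -0.396 0.397 -0.828
outer loop
vertex 3.306 2.955 2.399
vertex 3.453 2.358 2.043
vertex 2.829 2.429 2.375
endloop
endfacet
facet normal -0.367 0.292 0.883
outer loop
vertex 3.306 2.955 2.399
vertex 2.829 2.429 2.375
vertex 3.907 1.902 2.997
endloop
endfacet
facet normal -0.396 0.397 -0.828
outer loop
vertex 2.829 2.429 2.375
vertex 3.453 2.358 2.043
vertex 2.976 1.832 2.019
endloop
endfacet
facet normal -0.603 -0.513 0.611
outer loop
vertex 2.829 2.429 2.375
vertex 2.976 1.832 2.019
vertex 3.907 1.902 2.997
endloop
endfacet
facet normal -0.395 0.396 -0.829
outer loop
vertex 2.976 1.832 2.019
vertex 3.453 2.358 2.043
vertex 3.6 1.761 1.688
endloop
endfacet
facet normal -0.050 -0.992 0.119
outer loop
vertex 2.976 1.832 2.019
vertex 3.6 1.761 1.688
vertex 3.907 1.902 2.997
endloop
endfacet
facet normal -0.395 0.396 -0.829
outer loop
vertex 3.6 1.761 1.688
vertex 3.453 2.358 2.043
vertex 4.077 2.287 1.712
endloop
endfacet
facet normal 0.739 -0.666 -0.102
outer loop
vertex 3.6 1.761 1.688
vertex 4.077 2.287 1.712
vertex 3.907 1.902 2.997
endloop
endfacet
facet normal -0.394 0.398 -0.829
outer loop
vertex 4.077 2.287 1.712
vertex 3.453 2.358 2.043
vertex 3.93 2.883 2.068
endloop
endfacet
facet normal 0.976 0.139 0.171
outer loop
vertex 4.077 2.287 1.712
vertex 3.93 2.883 2.068
vertex 3.907 1.902 2.997
endloop
endfacet
facet normal -0.001 -0.644 -0.765
outer loop
vertex 0.775 1.859 3.218
vertex 0.039 1.714 3.341
vertex 0.243 2.274 2.869
endloop
endfacet
facet normal 0.657 0.745 -0.115
outer loop
vertex 0.775 1.859 3.218
vertex 0.243 2.274 2.869
vertex 0.041 2.706 4.519
endloop
endfacet
facet normal -0.001 -0.644 -0.765
outer loop
vertex 0.243 2.274 2.869
vertex 0.039 1.714 3.341
vertex -0.493 2.129 2.992
endloop
endfacet
facet normal -0.230 0.934 -0.273
outer loop
vertex 0.243 2.274 2.869
vertex -0.493 2.129 2.992
vertex 0.041 2.706 4.519
endloop
endfacet
facet normal -0.001 -0.644 -0.765
outer loop
vertex -0.493 2.129 2.992
vertex 0.039 1.714 3.341
vertex -0.697 1.569 3.464
endloop
endfacet
facet normal -0.885 0.443 0.142
outer loop
vertex -0.493 2.129 2.992
vertex -0.697 1.569 3.464
vertex 0.041 2.706 4.519
endloop
endfacet
facet normal -0.001 -0.644 -0.765
outer loop
vertex -0.697 1.569 3.464
vertex 0.039 1.714 3.341
vertex -0.164 1.154 3.813
endloop
endfacet
facet normal -0.655 -0.239 0.716
outer loop
vertex -0.697 1.569 3.464
vertex -0.164 1.154 3.813
vertex 0.041 2.706 4.519
endloop
endfacet
facet normal -0.001 -0.644 -0.765
outer loop
vertex -0.164 1.154 3.813
vertex 0.039 1.714 3.341
vertex 0.572 1.299 3.69
endloop
endfacet
facet normal 0.230 -0.428 0.874
outer loop
vertex -0.164 1.154 3.813
vertex 0.572 1.299 3.69
vertex 0.041 2.706 4.519
endloop
endfacet
facet normal -0.001 -0.644 -0.765
outer loop
vertex 0.572 1.299 3.69
vertex 0.039 1.714 3.341
vertex 0.775 1.859 3.218
endloop
endfacet
facet normal 0.887 0.065 0.458
outer loop
vertex 0.572 1.299 3.69
vertex 0.775 1.859 3.218
vertex 0.041 2.706 4.519
endloop
endfacet
facet normal -0.137 0.309 -0.941
outer loop
vertex -3.524 2.886 1.965
vertex -4.032 2.676 1.97
vertex -3.868 3.182 2.112
endloop
endfacet
facet normal 0.680 0.550 0.484
outer loop
vertex -3.524 2.886 1.965
vertex -3.868 3.182 2.112
vertex -3.868 2.304 3.11
endloop
endfacet
facet normal -0.136 0.308 -0.941
outer loop
vertex -3.868 3.182 2.112
vertex -4.032 2.676 1.97
vertex -4.336 3.097 2.152
endloop
endfacet
facet normal -0.080 0.748 0.658
outer loop
vertex -3.868 3.182 2.112
vertex -4.336 3.097 2.152
vertex -3.868 2.304 3.11
endloop
endfacet
facet normal -0.137 0.308 -0.941
outer loop
vertex -4.336 3.097 2.152
vertex -4.032 2.676 1.97
vertex -4.575 2.695 2.055
endloop
endfacet
facet normal -0.740 0.294 0.605
outer loop
vertex -4.336 3.097 2.152
vertex -4.575 2.695 2.055
vertex -3.868 2.304 3.11
endloop
endfacet
facet normal -0.137 0.309 -0.941
outer loop
vertex -4.575 2.695 2.055
vertex -4.032 2.676 1.97
vertex -4.405 2.279 1.894
endloop
endfacet
facet normal -0.804 -0.470 0.365
outer loop
vertex -4.575 2.695 2.055
vertex -4.405 2.279 1.894
vertex -3.868 2.304 3.11
endloop
endfacet
facet normal -0.135 0.307 -0.942
outer loop
vertex -4.405 2.279 1.894
vertex -4.032 2.676 1.97
vertex -3.954 2.162 1.791
endloop
endfacet
facet normal -0.224 -0.967 0.119
outer loop
vertex -4.405 2.279 1.894
vertex -3.954 2.162 1.791
vertex -3.868 2.304 3.11
endloop
endfacet
facet normal -0.135 0.308 -0.942
outer loop
vertex -3.954 2.162 1.791
vertex -4.032 2.676 1.97
vertex -3.562 2.432 1.823
endloop
endfacet
facet normal 0.564 -0.824 0.052
outer loop
vertex -3.954 2.162 1.791
vertex -3.562 2.432 1.823
vertex -3.868 2.304 3.11
endloop
endfacet
facet normal -0.136 0.306 -0.942
outer loop
vertex -3.562 2.432 1.823
vertex -4.032 2.676 1.97
vertex -3.524 2.886 1.965
endloop
endfacet
facet normal 0.965 -0.148 0.215
outer loop
vertex -3.562 2.432 1.823
vertex -3.524 2.886 1.965
vertex -3.868 2.304 3.11
endloop
endfacet

endsolid


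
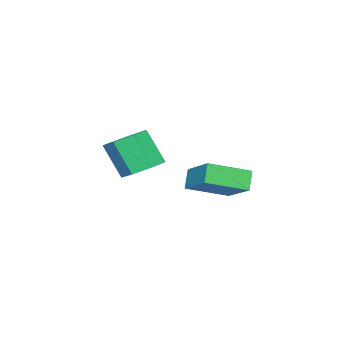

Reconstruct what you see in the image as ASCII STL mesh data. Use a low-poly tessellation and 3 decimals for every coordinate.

solid 
facet normal 0.077 0.519 -0.851
outer loop
vertex 3.189 -0.702 -2.372
vertex 2.628 -0.17 -2.098
vertex 3.443 -0.145 -2.009
endloop
endfacet
facet normal 0.931 -0.343 -0.125
outer loop
vertex 3.189 -0.702 -2.372
vertex 3.443 -0.145 -2.009
vertex 3.073 -1.481 -1.095
endloop
endfacet
facet normal 0.931 -0.343 -0.125
outer loop
vertex 3.073 -1.481 -1.095
vertex 3.443 -0.145 -2.009
vertex 3.327 -0.924 -0.732
endloop
endfacet
facet normal -0.077 -0.519 0.851
outer loop
vertex 3.073 -1.481 -1.095
vertex 3.327 -0.924 -0.732
vertex 2.512 -0.95 -0.822
endloop
endfacet
facet normal 0.077 0.520 -0.851
outer loop
vertex 3.443 -0.145 -2.009
vertex 2.628 -0.17 -2.098
vertex 3.082 0.393 -1.713
endloop
endfacet
facet normal 0.859 0.399 0.322
outer loop
vertex 3.443 -0.145 -2.009
vertex 3.082 0.393 -1.713
vertex 3.327 -0.924 -0.732
endloop
endfacet
facet normal 0.858 0.399 0.322
outer loop
vertex 3.327 -0.924 -0.732
vertex 3.082 0.393 -1.713
vertex 2.966 -0.386 -0.437
endloop
endfacet
facet normal -0.077 -0.519 0.851
outer loop
vertex 3.327 -0.924 -0.732
vertex 2.966 -0.386 -0.437
vertex 2.512 -0.95 -0.822
endloop
endfacet
facet normal 0.077 0.520 -0.851
outer loop
vertex 3.082 0.393 -1.713
vertex 2.628 -0.17 -2.098
vertex 2.38 0.507 -1.707
endloop
endfacet
facet normal 0.141 0.839 0.525
outer loop
vertex 3.082 0.393 -1.713
vertex 2.38 0.507 -1.707
vertex 2.966 -0.386 -0.437
endloop
endfacet
facet normal 0.140 0.839 0.526
outer loop
vertex 2.966 -0.386 -0.437
vertex 2.38 0.507 -1.707
vertex 2.264 -0.273 -0.431
endloop
endfacet
facet normal -0.076 -0.519 0.851
outer loop
vertex 2.966 -0.386 -0.437
vertex 2.264 -0.273 -0.431
vertex 2.512 -0.95 -0.822
endloop
endfacet
facet normal 0.077 0.520 -0.851
outer loop
vertex 2.38 0.507 -1.707
vertex 2.628 -0.17 -2.098
vertex 1.864 0.11 -1.996
endloop
endfacet
facet normal -0.685 0.648 0.334
outer loop
vertex 2.38 0.507 -1.707
vertex 1.864 0.11 -1.996
vertex 2.264 -0.273 -0.431
endloop
endfacet
facet normal -0.684 0.648 0.334
outer loop
vertex 2.264 -0.273 -0.431
vertex 1.864 0.11 -1.996
vertex 1.748 -0.669 -0.72
endloop
endfacet
facet normal -0.078 -0.520 0.851
outer loop
vertex 2.264 -0.273 -0.431
vertex 1.748 -0.669 -0.72
vertex 2.512 -0.95 -0.822
endloop
endfacet
facet normal 0.077 0.520 -0.850
outer loop
vertex 1.864 0.11 -1.996
vertex 2.628 -0.17 -2.098
vertex 1.924 -0.497 -2.362
endloop
endfacet
facet normal -0.993 -0.032 -0.110
outer loop
vertex 1.864 0.11 -1.996
vertex 1.924 -0.497 -2.362
vertex 1.748 -0.669 -0.72
endloop
endfacet
facet normal -0.993 -0.032 -0.110
outer loop
vertex 1.748 -0.669 -0.72
vertex 1.924 -0.497 -2.362
vertex 1.808 -1.277 -1.085
endloop
endfacet
facet normal -0.077 -0.519 0.851
outer loop
vertex 1.748 -0.669 -0.72
vertex 1.808 -1.277 -1.085
vertex 2.512 -0.95 -0.822
endloop
endfacet
facet normal 0.078 0.519 -0.851
outer loop
vertex 1.924 -0.497 -2.362
vertex 2.628 -0.17 -2.098
vertex 2.513 -0.859 -2.529
endloop
endfacet
facet normal -0.555 -0.686 -0.470
outer loop
vertex 1.924 -0.497 -2.362
vertex 2.513 -0.859 -2.529
vertex 1.808 -1.277 -1.085
endloop
endfacet
facet normal -0.554 -0.687 -0.470
outer loop
vertex 1.808 -1.277 -1.085
vertex 2.513 -0.859 -2.529
vertex 2.397 -1.638 -1.252
endloop
endfacet
facet normal -0.077 -0.519 0.851
outer loop
vertex 1.808 -1.277 -1.085
vertex 2.397 -1.638 -1.252
vertex 2.512 -0.95 -0.822
endloop
endfacet
facet normal 0.077 0.519 -0.851
outer loop
vertex 2.513 -0.859 -2.529
vertex 2.628 -0.17 -2.098
vertex 3.189 -0.702 -2.372
endloop
endfacet
facet normal 0.302 -0.826 -0.476
outer loop
vertex 2.513 -0.859 -2.529
vertex 3.189 -0.702 -2.372
vertex 2.397 -1.638 -1.252
endloop
endfacet
facet normal 0.302 -0.826 -0.476
outer loop
vertex 2.397 -1.638 -1.252
vertex 3.189 -0.702 -2.372
vertex 3.073 -1.481 -1.095
endloop
endfacet
facet normal -0.077 -0.519 0.851
outer loop
vertex 2.397 -1.638 -1.252
vertex 3.073 -1.481 -1.095
vertex 2.512 -0.95 -0.822
endloop
endfacet
facet normal -0.655 0.682 -0.324
outer loop
vertex 1.583 2.567 -2.266
vertex 2.37 3.71 -1.451
vertex 2.055 2.709 -2.921
endloop
endfacet
facet normal -0.489 -0.710 -0.507
outer loop
vertex 3.09 1.63 -2.409
vertex 1.583 2.567 -2.266
vertex 2.055 2.709 -2.921
endloop
endfacet
facet normal -0.655 0.682 -0.324
outer loop
vertex 2.055 2.709 -2.921
vertex 2.37 3.71 -1.451
vertex 2.842 3.852 -2.106
endloop
endfacet
facet normal 0.576 0.173 -0.799
outer loop
vertex 2.842 3.852 -2.106
vertex 3.09 1.63 -2.409
vertex 2.055 2.709 -2.921
endloop
endfacet
facet normal -0.576 -0.173 0.799
outer loop
vertex 1.583 2.567 -2.266
vertex 3.405 2.631 -0.939
vertex 2.37 3.71 -1.451
endloop
endfacet
facet normal -0.489 -0.710 -0.507
outer loop
vertex 2.618 1.488 -1.754
vertex 1.583 2.567 -2.266
vertex 3.09 1.63 -2.409
endloop
endfacet
facet normal -0.576 -0.173 0.799
outer loop
vertex 2.618 1.488 -1.754
vertex 3.405 2.631 -0.939
vertex 1.583 2.567 -2.266
endloop
endfacet
facet normal 0.489 0.710 0.507
outer loop
vertex 2.37 3.71 -1.451
vertex 3.405 2.631 -0.939
vertex 2.842 3.852 -2.106
endloop
endfacet
facet normal 0.576 0.173 -0.799
outer loop
vertex 3.877 2.773 -1.594
vertex 3.09 1.63 -2.409
vertex 2.842 3.852 -2.106
endloop
endfacet
facet normal 0.489 0.710 0.507
outer loop
vertex 2.842 3.852 -2.106
vertex 3.405 2.631 -0.939
vertex 3.877 2.773 -1.594
endloop
endfacet
facet normal 0.655 -0.682 0.324
outer loop
vertex 3.877 2.773 -1.594
vertex 2.618 1.488 -1.754
vertex 3.09 1.63 -2.409
endloop
endfacet
facet normal 0.655 -0.682 0.324
outer loop
vertex 3.405 2.631 -0.939
vertex 2.618 1.488 -1.754
vertex 3.877 2.773 -1.594
endloop
endfacet

endsolid


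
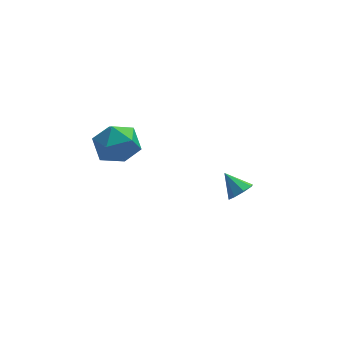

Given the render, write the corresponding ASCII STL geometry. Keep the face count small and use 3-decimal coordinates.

solid 
facet normal 0.512 -0.569 -0.643
outer loop
vertex 2.491 -0.441 -1.713
vertex 2.013 -0.299 -2.219
vertex 2.619 0.001 -2.002
endloop
endfacet
facet normal 0.507 0.364 0.781
outer loop
vertex 2.491 -0.441 -1.713
vertex 2.619 0.001 -2.002
vertex 1.347 0.439 -1.381
endloop
endfacet
facet normal 0.512 -0.568 -0.644
outer loop
vertex 2.619 0.001 -2.002
vertex 2.013 -0.299 -2.219
vertex 2.391 0.267 -2.418
endloop
endfacet
facet normal 0.439 0.847 0.301
outer loop
vertex 2.619 0.001 -2.002
vertex 2.391 0.267 -2.418
vertex 1.347 0.439 -1.381
endloop
endfacet
facet normal 0.512 -0.568 -0.644
outer loop
vertex 2.391 0.267 -2.418
vertex 2.013 -0.299 -2.219
vertex 1.942 0.201 -2.717
endloop
endfacet
facet normal -0.021 0.983 -0.185
outer loop
vertex 2.391 0.267 -2.418
vertex 1.942 0.201 -2.717
vertex 1.347 0.439 -1.381
endloop
endfacet
facet normal 0.512 -0.568 -0.644
outer loop
vertex 1.942 0.201 -2.717
vertex 2.013 -0.299 -2.219
vertex 1.535 -0.158 -2.724
endloop
endfacet
facet normal -0.605 0.693 -0.393
outer loop
vertex 1.942 0.201 -2.717
vertex 1.535 -0.158 -2.724
vertex 1.347 0.439 -1.381
endloop
endfacet
facet normal 0.512 -0.569 -0.643
outer loop
vertex 1.535 -0.158 -2.724
vertex 2.013 -0.299 -2.219
vertex 1.407 -0.6 -2.435
endloop
endfacet
facet normal -0.968 0.149 -0.202
outer loop
vertex 1.535 -0.158 -2.724
vertex 1.407 -0.6 -2.435
vertex 1.347 0.439 -1.381
endloop
endfacet
facet normal 0.512 -0.569 -0.643
outer loop
vertex 1.407 -0.6 -2.435
vertex 2.013 -0.299 -2.219
vertex 1.634 -0.866 -2.019
endloop
endfacet
facet normal -0.901 -0.334 0.278
outer loop
vertex 1.407 -0.6 -2.435
vertex 1.634 -0.866 -2.019
vertex 1.347 0.439 -1.381
endloop
endfacet
facet normal 0.512 -0.569 -0.643
outer loop
vertex 1.634 -0.866 -2.019
vertex 2.013 -0.299 -2.219
vertex 2.083 -0.8 -1.72
endloop
endfacet
facet normal -0.440 -0.471 0.765
outer loop
vertex 1.634 -0.866 -2.019
vertex 2.083 -0.8 -1.72
vertex 1.347 0.439 -1.381
endloop
endfacet
facet normal 0.512 -0.569 -0.643
outer loop
vertex 2.083 -0.8 -1.72
vertex 2.013 -0.299 -2.219
vertex 2.491 -0.441 -1.713
endloop
endfacet
facet normal 0.143 -0.181 0.973
outer loop
vertex 2.083 -0.8 -1.72
vertex 2.491 -0.441 -1.713
vertex 1.347 0.439 -1.381
endloop
endfacet
facet normal -0.554 0.527 0.645
outer loop
vertex -4.086 -1.163 3.952
vertex -4.908 -2.007 3.936
vertex -4.033 -2.051 4.723
endloop
endfacet
facet normal 0.142 0.654 0.743
outer loop
vertex -4.086 -1.163 3.952
vertex -4.033 -2.051 4.723
vertex -3.051 -1.668 4.198
endloop
endfacet
facet normal 0.410 0.903 0.130
outer loop
vertex -4.086 -1.163 3.952
vertex -3.051 -1.668 4.198
vertex -3.319 -1.387 3.087
endloop
endfacet
facet normal -0.120 0.930 -0.347
outer loop
vertex -4.086 -1.163 3.952
vertex -3.319 -1.387 3.087
vertex -4.467 -1.596 2.925
endloop
endfacet
facet normal -0.716 0.698 -0.029
outer loop
vertex -4.086 -1.163 3.952
vertex -4.467 -1.596 2.925
vertex -4.908 -2.007 3.936
endloop
endfacet
facet normal 0.461 0.032 0.887
outer loop
vertex -3.051 -1.668 4.198
vertex -4.033 -2.051 4.723
vertex -3.233 -2.824 4.335
endloop
endfacet
facet normal -0.663 -0.173 0.728
outer loop
vertex -4.033 -2.051 4.723
vertex -4.908 -2.007 3.936
vertex -4.381 -3.033 4.173
endloop
endfacet
facet normal -0.926 0.103 -0.362
outer loop
vertex -4.908 -2.007 3.936
vertex -4.467 -1.596 2.925
vertex -4.649 -2.752 3.062
endloop
endfacet
facet normal 0.037 0.478 -0.877
outer loop
vertex -4.467 -1.596 2.925
vertex -3.319 -1.387 3.087
vertex -3.667 -2.369 2.537
endloop
endfacet
facet normal 0.894 0.435 -0.106
outer loop
vertex -3.319 -1.387 3.087
vertex -3.051 -1.668 4.198
vertex -2.792 -2.413 3.324
endloop
endfacet
facet normal 0.120 -0.930 0.347
outer loop
vertex -3.614 -3.257 3.308
vertex -3.233 -2.824 4.335
vertex -4.381 -3.033 4.173
endloop
endfacet
facet normal -0.410 -0.903 -0.130
outer loop
vertex -3.614 -3.257 3.308
vertex -4.381 -3.033 4.173
vertex -4.649 -2.752 3.062
endloop
endfacet
facet normal -0.142 -0.654 -0.743
outer loop
vertex -3.614 -3.257 3.308
vertex -4.649 -2.752 3.062
vertex -3.667 -2.369 2.537
endloop
endfacet
facet normal 0.554 -0.527 -0.645
outer loop
vertex -3.614 -3.257 3.308
vertex -3.667 -2.369 2.537
vertex -2.792 -2.413 3.324
endloop
endfacet
facet normal 0.716 -0.698 0.029
outer loop
vertex -3.614 -3.257 3.308
vertex -2.792 -2.413 3.324
vertex -3.233 -2.824 4.335
endloop
endfacet
facet normal -0.037 -0.478 0.877
outer loop
vertex -4.381 -3.033 4.173
vertex -3.233 -2.824 4.335
vertex -4.033 -2.051 4.723
endloop
endfacet
facet normal -0.894 -0.435 0.106
outer loop
vertex -4.649 -2.752 3.062
vertex -4.381 -3.033 4.173
vertex -4.908 -2.007 3.936
endloop
endfacet
facet normal -0.461 -0.032 -0.887
outer loop
vertex -3.667 -2.369 2.537
vertex -4.649 -2.752 3.062
vertex -4.467 -1.596 2.925
endloop
endfacet
facet normal 0.663 0.173 -0.728
outer loop
vertex -2.792 -2.413 3.324
vertex -3.667 -2.369 2.537
vertex -3.319 -1.387 3.087
endloop
endfacet
facet normal 0.926 -0.103 0.362
outer loop
vertex -3.233 -2.824 4.335
vertex -2.792 -2.413 3.324
vertex -3.051 -1.668 4.198
endloop
endfacet

endsolid


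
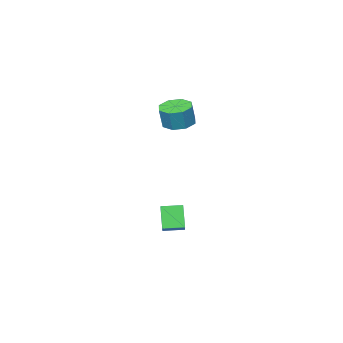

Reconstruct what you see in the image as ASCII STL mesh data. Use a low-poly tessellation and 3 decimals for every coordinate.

solid 
facet normal -0.256 -0.082 -0.963
outer loop
vertex 0.905 0.771 2.655
vertex 0.031 1.046 2.864
vertex 0.824 1.485 2.616
endloop
endfacet
facet normal 0.960 0.095 -0.263
outer loop
vertex 0.905 0.771 2.655
vertex 0.824 1.485 2.616
vertex 1.243 0.878 3.926
endloop
endfacet
facet normal 0.960 0.093 -0.264
outer loop
vertex 1.243 0.878 3.926
vertex 0.824 1.485 2.616
vertex 1.163 1.592 3.887
endloop
endfacet
facet normal 0.257 0.081 0.963
outer loop
vertex 1.243 0.878 3.926
vertex 1.163 1.592 3.887
vertex 0.369 1.154 4.136
endloop
endfacet
facet normal -0.257 -0.081 -0.963
outer loop
vertex 0.824 1.485 2.616
vertex 0.031 1.046 2.864
vertex 0.279 1.942 2.723
endloop
endfacet
facet normal 0.600 0.768 -0.225
outer loop
vertex 0.824 1.485 2.616
vertex 0.279 1.942 2.723
vertex 1.163 1.592 3.887
endloop
endfacet
facet normal 0.599 0.769 -0.224
outer loop
vertex 1.163 1.592 3.887
vertex 0.279 1.942 2.723
vertex 0.617 2.049 3.994
endloop
endfacet
facet normal 0.257 0.082 0.963
outer loop
vertex 1.163 1.592 3.887
vertex 0.617 2.049 3.994
vertex 0.369 1.154 4.136
endloop
endfacet
facet normal -0.257 -0.080 -0.963
outer loop
vertex 0.279 1.942 2.723
vertex 0.031 1.046 2.864
vertex -0.412 1.874 2.913
endloop
endfacet
facet normal -0.112 0.992 -0.054
outer loop
vertex 0.279 1.942 2.723
vertex -0.412 1.874 2.913
vertex 0.617 2.049 3.994
endloop
endfacet
facet normal -0.113 0.992 -0.054
outer loop
vertex 0.617 2.049 3.994
vertex -0.412 1.874 2.913
vertex -0.073 1.981 4.184
endloop
endfacet
facet normal 0.257 0.082 0.963
outer loop
vertex 0.617 2.049 3.994
vertex -0.073 1.981 4.184
vertex 0.369 1.154 4.136
endloop
endfacet
facet normal -0.257 -0.080 -0.963
outer loop
vertex -0.412 1.874 2.913
vertex 0.031 1.046 2.864
vertex -0.843 1.322 3.074
endloop
endfacet
facet normal -0.758 0.635 0.149
outer loop
vertex -0.412 1.874 2.913
vertex -0.843 1.322 3.074
vertex -0.073 1.981 4.184
endloop
endfacet
facet normal -0.757 0.636 0.148
outer loop
vertex -0.073 1.981 4.184
vertex -0.843 1.322 3.074
vertex -0.505 1.429 4.345
endloop
endfacet
facet normal 0.256 0.081 0.963
outer loop
vertex -0.073 1.981 4.184
vertex -0.505 1.429 4.345
vertex 0.369 1.154 4.136
endloop
endfacet
facet normal -0.257 -0.081 -0.963
outer loop
vertex -0.843 1.322 3.074
vertex 0.031 1.046 2.864
vertex -0.763 0.608 3.113
endloop
endfacet
facet normal -0.960 -0.093 0.263
outer loop
vertex -0.843 1.322 3.074
vertex -0.763 0.608 3.113
vertex -0.505 1.429 4.345
endloop
endfacet
facet normal -0.960 -0.094 0.264
outer loop
vertex -0.505 1.429 4.345
vertex -0.763 0.608 3.113
vertex -0.424 0.715 4.384
endloop
endfacet
facet normal 0.256 0.082 0.963
outer loop
vertex -0.505 1.429 4.345
vertex -0.424 0.715 4.384
vertex 0.369 1.154 4.136
endloop
endfacet
facet normal -0.257 -0.082 -0.963
outer loop
vertex -0.763 0.608 3.113
vertex 0.031 1.046 2.864
vertex -0.217 0.151 3.006
endloop
endfacet
facet normal -0.599 -0.768 0.225
outer loop
vertex -0.763 0.608 3.113
vertex -0.217 0.151 3.006
vertex -0.424 0.715 4.384
endloop
endfacet
facet normal -0.600 -0.768 0.224
outer loop
vertex -0.424 0.715 4.384
vertex -0.217 0.151 3.006
vertex 0.121 0.258 4.277
endloop
endfacet
facet normal 0.257 0.081 0.963
outer loop
vertex -0.424 0.715 4.384
vertex 0.121 0.258 4.277
vertex 0.369 1.154 4.136
endloop
endfacet
facet normal -0.257 -0.082 -0.963
outer loop
vertex -0.217 0.151 3.006
vertex 0.031 1.046 2.864
vertex 0.473 0.219 2.816
endloop
endfacet
facet normal 0.113 -0.992 0.054
outer loop
vertex -0.217 0.151 3.006
vertex 0.473 0.219 2.816
vertex 0.121 0.258 4.277
endloop
endfacet
facet normal 0.112 -0.992 0.054
outer loop
vertex 0.121 0.258 4.277
vertex 0.473 0.219 2.816
vertex 0.812 0.326 4.087
endloop
endfacet
facet normal 0.257 0.080 0.963
outer loop
vertex 0.121 0.258 4.277
vertex 0.812 0.326 4.087
vertex 0.369 1.154 4.136
endloop
endfacet
facet normal -0.256 -0.081 -0.963
outer loop
vertex 0.473 0.219 2.816
vertex 0.031 1.046 2.864
vertex 0.905 0.771 2.655
endloop
endfacet
facet normal 0.757 -0.636 -0.148
outer loop
vertex 0.473 0.219 2.816
vertex 0.905 0.771 2.655
vertex 0.812 0.326 4.087
endloop
endfacet
facet normal 0.758 -0.635 -0.148
outer loop
vertex 0.812 0.326 4.087
vertex 0.905 0.771 2.655
vertex 1.243 0.878 3.926
endloop
endfacet
facet normal 0.257 0.080 0.963
outer loop
vertex 0.812 0.326 4.087
vertex 1.243 0.878 3.926
vertex 0.369 1.154 4.136
endloop
endfacet
facet normal -0.536 -0.665 -0.521
outer loop
vertex 1.308 1.076 -3.175
vertex 0.358 1.79 -3.109
vertex 1.727 1.753 -4.469
endloop
endfacet
facet normal 0.798 -0.600 -0.056
outer loop
vertex 2.322 2.49 -3.891
vertex 1.308 1.076 -3.175
vertex 1.727 1.753 -4.469
endloop
endfacet
facet normal -0.536 -0.665 -0.521
outer loop
vertex 1.727 1.753 -4.469
vertex 0.358 1.79 -3.109
vertex 0.777 2.467 -4.403
endloop
endfacet
facet normal 0.276 0.445 -0.852
outer loop
vertex 0.777 2.467 -4.403
vertex 2.322 2.49 -3.891
vertex 1.727 1.753 -4.469
endloop
endfacet
facet normal -0.276 -0.445 0.852
outer loop
vertex 1.308 1.076 -3.175
vertex 0.953 2.527 -2.531
vertex 0.358 1.79 -3.109
endloop
endfacet
facet normal 0.798 -0.600 -0.056
outer loop
vertex 1.903 1.813 -2.597
vertex 1.308 1.076 -3.175
vertex 2.322 2.49 -3.891
endloop
endfacet
facet normal -0.276 -0.445 0.852
outer loop
vertex 1.903 1.813 -2.597
vertex 0.953 2.527 -2.531
vertex 1.308 1.076 -3.175
endloop
endfacet
facet normal -0.798 0.600 0.056
outer loop
vertex 0.358 1.79 -3.109
vertex 0.953 2.527 -2.531
vertex 0.777 2.467 -4.403
endloop
endfacet
facet normal 0.276 0.445 -0.852
outer loop
vertex 1.372 3.204 -3.825
vertex 2.322 2.49 -3.891
vertex 0.777 2.467 -4.403
endloop
endfacet
facet normal -0.798 0.600 0.056
outer loop
vertex 0.777 2.467 -4.403
vertex 0.953 2.527 -2.531
vertex 1.372 3.204 -3.825
endloop
endfacet
facet normal 0.536 0.665 0.521
outer loop
vertex 1.372 3.204 -3.825
vertex 1.903 1.813 -2.597
vertex 2.322 2.49 -3.891
endloop
endfacet
facet normal 0.536 0.665 0.521
outer loop
vertex 0.953 2.527 -2.531
vertex 1.903 1.813 -2.597
vertex 1.372 3.204 -3.825
endloop
endfacet

endsolid


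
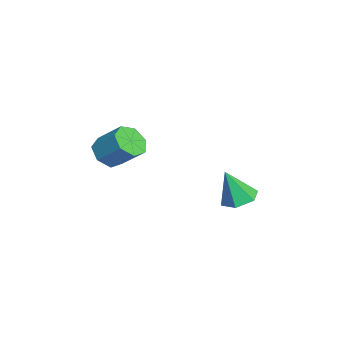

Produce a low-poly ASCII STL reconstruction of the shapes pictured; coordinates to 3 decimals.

solid 
facet normal -0.411 -0.643 -0.647
outer loop
vertex 1.776 -2.721 -1.694
vertex 1.156 -2.85 -1.172
vertex 1.216 -2.289 -1.768
endloop
endfacet
facet normal 0.460 0.466 -0.756
outer loop
vertex 1.776 -2.721 -1.694
vertex 1.216 -2.289 -1.768
vertex 2.364 -1.802 -0.769
endloop
endfacet
facet normal 0.459 0.467 -0.756
outer loop
vertex 2.364 -1.802 -0.769
vertex 1.216 -2.289 -1.768
vertex 1.803 -1.37 -0.843
endloop
endfacet
facet normal 0.410 0.643 0.646
outer loop
vertex 2.364 -1.802 -0.769
vertex 1.803 -1.37 -0.843
vertex 1.744 -1.93 -0.248
endloop
endfacet
facet normal -0.411 -0.643 -0.646
outer loop
vertex 1.216 -2.289 -1.768
vertex 1.156 -2.85 -1.172
vertex 0.611 -2.279 -1.393
endloop
endfacet
facet normal -0.329 0.766 -0.552
outer loop
vertex 1.216 -2.289 -1.768
vertex 0.611 -2.279 -1.393
vertex 1.803 -1.37 -0.843
endloop
endfacet
facet normal -0.328 0.765 -0.554
outer loop
vertex 1.803 -1.37 -0.843
vertex 0.611 -2.279 -1.393
vertex 1.198 -1.359 -0.469
endloop
endfacet
facet normal 0.411 0.643 0.646
outer loop
vertex 1.803 -1.37 -0.843
vertex 1.198 -1.359 -0.469
vertex 1.744 -1.93 -0.248
endloop
endfacet
facet normal -0.411 -0.642 -0.647
outer loop
vertex 0.611 -2.279 -1.393
vertex 1.156 -2.85 -1.172
vertex 0.416 -2.698 -0.853
endloop
endfacet
facet normal -0.870 0.489 0.065
outer loop
vertex 0.611 -2.279 -1.393
vertex 0.416 -2.698 -0.853
vertex 1.198 -1.359 -0.469
endloop
endfacet
facet normal -0.870 0.489 0.067
outer loop
vertex 1.198 -1.359 -0.469
vertex 0.416 -2.698 -0.853
vertex 1.004 -1.779 0.072
endloop
endfacet
facet normal 0.411 0.643 0.646
outer loop
vertex 1.198 -1.359 -0.469
vertex 1.004 -1.779 0.072
vertex 1.744 -1.93 -0.248
endloop
endfacet
facet normal -0.411 -0.643 -0.647
outer loop
vertex 0.416 -2.698 -0.853
vertex 1.156 -2.85 -1.172
vertex 0.779 -3.232 -0.553
endloop
endfacet
facet normal -0.756 -0.156 0.636
outer loop
vertex 0.416 -2.698 -0.853
vertex 0.779 -3.232 -0.553
vertex 1.004 -1.779 0.072
endloop
endfacet
facet normal -0.756 -0.156 0.636
outer loop
vertex 1.004 -1.779 0.072
vertex 0.779 -3.232 -0.553
vertex 1.367 -2.313 0.372
endloop
endfacet
facet normal 0.411 0.643 0.647
outer loop
vertex 1.004 -1.779 0.072
vertex 1.367 -2.313 0.372
vertex 1.744 -1.93 -0.248
endloop
endfacet
facet normal -0.410 -0.643 -0.647
outer loop
vertex 0.779 -3.232 -0.553
vertex 1.156 -2.85 -1.172
vertex 1.426 -3.478 -0.719
endloop
endfacet
facet normal -0.074 -0.684 0.726
outer loop
vertex 0.779 -3.232 -0.553
vertex 1.426 -3.478 -0.719
vertex 1.367 -2.313 0.372
endloop
endfacet
facet normal -0.072 -0.684 0.726
outer loop
vertex 1.367 -2.313 0.372
vertex 1.426 -3.478 -0.719
vertex 2.013 -2.558 0.205
endloop
endfacet
facet normal 0.411 0.643 0.647
outer loop
vertex 1.367 -2.313 0.372
vertex 2.013 -2.558 0.205
vertex 1.744 -1.93 -0.248
endloop
endfacet
facet normal -0.410 -0.643 -0.647
outer loop
vertex 1.426 -3.478 -0.719
vertex 1.156 -2.85 -1.172
vertex 1.87 -3.25 -1.227
endloop
endfacet
facet normal 0.666 -0.696 0.270
outer loop
vertex 1.426 -3.478 -0.719
vertex 1.87 -3.25 -1.227
vertex 2.013 -2.558 0.205
endloop
endfacet
facet normal 0.665 -0.697 0.270
outer loop
vertex 2.013 -2.558 0.205
vertex 1.87 -3.25 -1.227
vertex 2.457 -2.331 -0.302
endloop
endfacet
facet normal 0.410 0.643 0.647
outer loop
vertex 2.013 -2.558 0.205
vertex 2.457 -2.331 -0.302
vertex 1.744 -1.93 -0.248
endloop
endfacet
facet normal -0.410 -0.643 -0.646
outer loop
vertex 1.87 -3.25 -1.227
vertex 1.156 -2.85 -1.172
vertex 1.776 -2.721 -1.694
endloop
endfacet
facet normal 0.902 -0.184 -0.390
outer loop
vertex 1.87 -3.25 -1.227
vertex 1.776 -2.721 -1.694
vertex 2.457 -2.331 -0.302
endloop
endfacet
facet normal 0.902 -0.185 -0.389
outer loop
vertex 2.457 -2.331 -0.302
vertex 1.776 -2.721 -1.694
vertex 2.364 -1.802 -0.769
endloop
endfacet
facet normal 0.411 0.643 0.647
outer loop
vertex 2.457 -2.331 -0.302
vertex 2.364 -1.802 -0.769
vertex 1.744 -1.93 -0.248
endloop
endfacet
facet normal -0.045 0.362 -0.931
outer loop
vertex 0.898 2.94 -4.074
vertex 0.302 2.392 -4.258
vertex 0.1 3.139 -3.958
endloop
endfacet
facet normal 0.269 0.685 0.677
outer loop
vertex 0.898 2.94 -4.074
vertex 0.1 3.139 -3.958
vertex 0.378 1.788 -2.702
endloop
endfacet
facet normal -0.045 0.362 -0.931
outer loop
vertex 0.1 3.139 -3.958
vertex 0.302 2.392 -4.258
vertex -0.495 2.591 -4.142
endloop
endfacet
facet normal -0.621 0.461 0.634
outer loop
vertex 0.1 3.139 -3.958
vertex -0.495 2.591 -4.142
vertex 0.378 1.788 -2.702
endloop
endfacet
facet normal -0.046 0.360 -0.932
outer loop
vertex -0.495 2.591 -4.142
vertex 0.302 2.392 -4.258
vertex -0.293 1.843 -4.441
endloop
endfacet
facet normal -0.872 -0.365 0.325
outer loop
vertex -0.495 2.591 -4.142
vertex -0.293 1.843 -4.441
vertex 0.378 1.788 -2.702
endloop
endfacet
facet normal -0.046 0.360 -0.932
outer loop
vertex -0.293 1.843 -4.441
vertex 0.302 2.392 -4.258
vertex 0.504 1.644 -4.557
endloop
endfacet
facet normal -0.234 -0.970 0.059
outer loop
vertex -0.293 1.843 -4.441
vertex 0.504 1.644 -4.557
vertex 0.378 1.788 -2.702
endloop
endfacet
facet normal -0.046 0.360 -0.932
outer loop
vertex 0.504 1.644 -4.557
vertex 0.302 2.392 -4.258
vertex 1.099 2.193 -4.374
endloop
endfacet
facet normal 0.657 -0.747 0.103
outer loop
vertex 0.504 1.644 -4.557
vertex 1.099 2.193 -4.374
vertex 0.378 1.788 -2.702
endloop
endfacet
facet normal -0.045 0.362 -0.931
outer loop
vertex 1.099 2.193 -4.374
vertex 0.302 2.392 -4.258
vertex 0.898 2.94 -4.074
endloop
endfacet
facet normal 0.908 0.079 0.411
outer loop
vertex 1.099 2.193 -4.374
vertex 0.898 2.94 -4.074
vertex 0.378 1.788 -2.702
endloop
endfacet

endsolid


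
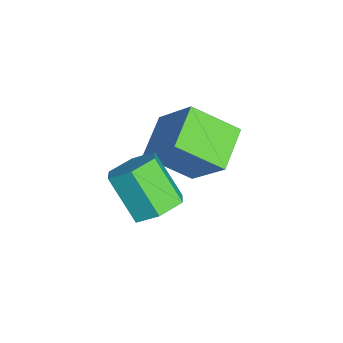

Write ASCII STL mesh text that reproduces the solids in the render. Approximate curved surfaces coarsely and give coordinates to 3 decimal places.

solid 
facet normal -0.865 0.343 0.367
outer loop
vertex 0.21 0.259 -0.002
vertex 0.368 1.806 -1.076
vertex -0.826 -0.703 -1.542
endloop
endfacet
facet normal -0.084 -0.819 0.568
outer loop
vertex 0.592 -1.266 -2.144
vertex 0.21 0.259 -0.002
vertex -0.826 -0.703 -1.542
endloop
endfacet
facet normal -0.864 0.343 0.367
outer loop
vertex -0.826 -0.703 -1.542
vertex 0.368 1.806 -1.076
vertex -0.668 0.844 -2.615
endloop
endfacet
facet normal -0.495 -0.460 -0.737
outer loop
vertex -0.668 0.844 -2.615
vertex 0.592 -1.266 -2.144
vertex -0.826 -0.703 -1.542
endloop
endfacet
facet normal 0.496 0.461 0.736
outer loop
vertex 0.21 0.259 -0.002
vertex 1.786 1.243 -1.678
vertex 0.368 1.806 -1.076
endloop
endfacet
facet normal -0.084 -0.819 0.568
outer loop
vertex 1.628 -0.304 -0.605
vertex 0.21 0.259 -0.002
vertex 0.592 -1.266 -2.144
endloop
endfacet
facet normal 0.496 0.460 0.736
outer loop
vertex 1.628 -0.304 -0.605
vertex 1.786 1.243 -1.678
vertex 0.21 0.259 -0.002
endloop
endfacet
facet normal 0.084 0.819 -0.568
outer loop
vertex 0.368 1.806 -1.076
vertex 1.786 1.243 -1.678
vertex -0.668 0.844 -2.615
endloop
endfacet
facet normal -0.496 -0.460 -0.736
outer loop
vertex 0.75 0.281 -3.218
vertex 0.592 -1.266 -2.144
vertex -0.668 0.844 -2.615
endloop
endfacet
facet normal 0.084 0.819 -0.568
outer loop
vertex -0.668 0.844 -2.615
vertex 1.786 1.243 -1.678
vertex 0.75 0.281 -3.218
endloop
endfacet
facet normal 0.864 -0.343 -0.367
outer loop
vertex 0.75 0.281 -3.218
vertex 1.628 -0.304 -0.605
vertex 0.592 -1.266 -2.144
endloop
endfacet
facet normal 0.865 -0.343 -0.367
outer loop
vertex 1.786 1.243 -1.678
vertex 1.628 -0.304 -0.605
vertex 0.75 0.281 -3.218
endloop
endfacet
facet normal 0.471 0.448 -0.760
outer loop
vertex 4.299 -0.841 -1.301
vertex 3.529 -0.822 -1.767
vertex 3.746 -0.135 -1.227
endloop
endfacet
facet normal 0.633 0.428 0.645
outer loop
vertex 4.299 -0.841 -1.301
vertex 3.746 -0.135 -1.227
vertex 3.461 -1.638 0.052
endloop
endfacet
facet normal 0.634 0.428 0.644
outer loop
vertex 3.461 -1.638 0.052
vertex 3.746 -0.135 -1.227
vertex 2.908 -0.931 0.126
endloop
endfacet
facet normal -0.471 -0.448 0.760
outer loop
vertex 3.461 -1.638 0.052
vertex 2.908 -0.931 0.126
vertex 2.691 -1.618 -0.413
endloop
endfacet
facet normal 0.472 0.448 -0.759
outer loop
vertex 3.746 -0.135 -1.227
vertex 3.529 -0.822 -1.767
vertex 2.977 -0.115 -1.693
endloop
endfacet
facet normal -0.215 0.894 0.393
outer loop
vertex 3.746 -0.135 -1.227
vertex 2.977 -0.115 -1.693
vertex 2.908 -0.931 0.126
endloop
endfacet
facet normal -0.216 0.894 0.393
outer loop
vertex 2.908 -0.931 0.126
vertex 2.977 -0.115 -1.693
vertex 2.138 -0.912 -0.34
endloop
endfacet
facet normal -0.471 -0.448 0.760
outer loop
vertex 2.908 -0.931 0.126
vertex 2.138 -0.912 -0.34
vertex 2.691 -1.618 -0.413
endloop
endfacet
facet normal 0.471 0.447 -0.760
outer loop
vertex 2.977 -0.115 -1.693
vertex 3.529 -0.822 -1.767
vertex 2.759 -0.802 -2.232
endloop
endfacet
facet normal -0.848 0.466 -0.251
outer loop
vertex 2.977 -0.115 -1.693
vertex 2.759 -0.802 -2.232
vertex 2.138 -0.912 -0.34
endloop
endfacet
facet normal -0.849 0.465 -0.251
outer loop
vertex 2.138 -0.912 -0.34
vertex 2.759 -0.802 -2.232
vertex 1.921 -1.599 -0.879
endloop
endfacet
facet normal -0.471 -0.448 0.760
outer loop
vertex 2.138 -0.912 -0.34
vertex 1.921 -1.599 -0.879
vertex 2.691 -1.618 -0.413
endloop
endfacet
facet normal 0.471 0.448 -0.760
outer loop
vertex 2.759 -0.802 -2.232
vertex 3.529 -0.822 -1.767
vertex 3.312 -1.509 -2.306
endloop
endfacet
facet normal -0.634 -0.428 -0.645
outer loop
vertex 2.759 -0.802 -2.232
vertex 3.312 -1.509 -2.306
vertex 1.921 -1.599 -0.879
endloop
endfacet
facet normal -0.633 -0.429 -0.644
outer loop
vertex 1.921 -1.599 -0.879
vertex 3.312 -1.509 -2.306
vertex 2.474 -2.305 -0.953
endloop
endfacet
facet normal -0.471 -0.448 0.760
outer loop
vertex 1.921 -1.599 -0.879
vertex 2.474 -2.305 -0.953
vertex 2.691 -1.618 -0.413
endloop
endfacet
facet normal 0.471 0.448 -0.760
outer loop
vertex 3.312 -1.509 -2.306
vertex 3.529 -0.822 -1.767
vertex 4.082 -1.528 -1.84
endloop
endfacet
facet normal 0.216 -0.894 -0.393
outer loop
vertex 3.312 -1.509 -2.306
vertex 4.082 -1.528 -1.84
vertex 2.474 -2.305 -0.953
endloop
endfacet
facet normal 0.215 -0.894 -0.393
outer loop
vertex 2.474 -2.305 -0.953
vertex 4.082 -1.528 -1.84
vertex 3.243 -2.325 -0.487
endloop
endfacet
facet normal -0.472 -0.448 0.759
outer loop
vertex 2.474 -2.305 -0.953
vertex 3.243 -2.325 -0.487
vertex 2.691 -1.618 -0.413
endloop
endfacet
facet normal 0.471 0.448 -0.760
outer loop
vertex 4.082 -1.528 -1.84
vertex 3.529 -0.822 -1.767
vertex 4.299 -0.841 -1.301
endloop
endfacet
facet normal 0.848 -0.466 0.252
outer loop
vertex 4.082 -1.528 -1.84
vertex 4.299 -0.841 -1.301
vertex 3.243 -2.325 -0.487
endloop
endfacet
facet normal 0.848 -0.466 0.251
outer loop
vertex 3.243 -2.325 -0.487
vertex 4.299 -0.841 -1.301
vertex 3.461 -1.638 0.052
endloop
endfacet
facet normal -0.471 -0.447 0.760
outer loop
vertex 3.243 -2.325 -0.487
vertex 3.461 -1.638 0.052
vertex 2.691 -1.618 -0.413
endloop
endfacet

endsolid
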